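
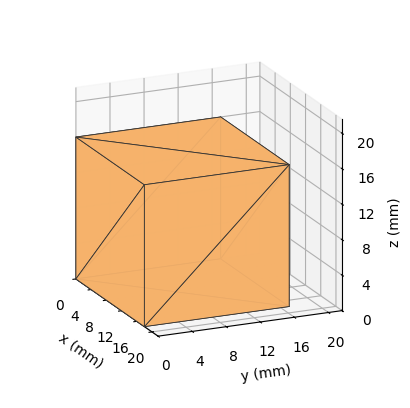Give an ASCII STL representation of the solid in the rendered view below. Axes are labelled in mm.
Reading the render: the shape is a rectangular box, roughly 18 × 17 mm footprint and 16 mm tall (dimensions read to the nearest mm from the axis ticks). For the STL, each face is triangulated and given an outward normal.

solid part
  facet normal 0.0000 0.0000 -1.0000
    outer loop
      vertex 18.0 17.0 0.0
      vertex 18.0 0.0 0.0
      vertex 0.0 0.0 0.0
    endloop
  endfacet
  facet normal 0.0000 0.0000 -1.0000
    outer loop
      vertex 0.0 17.0 0.0
      vertex 18.0 17.0 0.0
      vertex 0.0 0.0 0.0
    endloop
  endfacet
  facet normal 0.0000 0.0000 1.0000
    outer loop
      vertex 0.0 0.0 16.0
      vertex 18.0 0.0 16.0
      vertex 18.0 17.0 16.0
    endloop
  endfacet
  facet normal 0.0000 0.0000 1.0000
    outer loop
      vertex 0.0 0.0 16.0
      vertex 18.0 17.0 16.0
      vertex 0.0 17.0 16.0
    endloop
  endfacet
  facet normal 0.0000 -1.0000 0.0000
    outer loop
      vertex 0.0 0.0 0.0
      vertex 18.0 0.0 0.0
      vertex 18.0 0.0 16.0
    endloop
  endfacet
  facet normal 0.0000 -1.0000 0.0000
    outer loop
      vertex 0.0 0.0 0.0
      vertex 18.0 0.0 16.0
      vertex 0.0 0.0 16.0
    endloop
  endfacet
  facet normal 0.0000 1.0000 0.0000
    outer loop
      vertex 18.0 17.0 16.0
      vertex 18.0 17.0 0.0
      vertex 0.0 17.0 0.0
    endloop
  endfacet
  facet normal 0.0000 1.0000 0.0000
    outer loop
      vertex 0.0 17.0 16.0
      vertex 18.0 17.0 16.0
      vertex 0.0 17.0 0.0
    endloop
  endfacet
  facet normal -1.0000 0.0000 0.0000
    outer loop
      vertex 0.0 17.0 16.0
      vertex 0.0 17.0 0.0
      vertex 0.0 0.0 0.0
    endloop
  endfacet
  facet normal -1.0000 0.0000 0.0000
    outer loop
      vertex 0.0 0.0 16.0
      vertex 0.0 17.0 16.0
      vertex 0.0 0.0 0.0
    endloop
  endfacet
  facet normal 1.0000 0.0000 0.0000
    outer loop
      vertex 18.0 0.0 0.0
      vertex 18.0 17.0 0.0
      vertex 18.0 17.0 16.0
    endloop
  endfacet
  facet normal 1.0000 0.0000 0.0000
    outer loop
      vertex 18.0 0.0 0.0
      vertex 18.0 17.0 16.0
      vertex 18.0 0.0 16.0
    endloop
  endfacet
endsolid part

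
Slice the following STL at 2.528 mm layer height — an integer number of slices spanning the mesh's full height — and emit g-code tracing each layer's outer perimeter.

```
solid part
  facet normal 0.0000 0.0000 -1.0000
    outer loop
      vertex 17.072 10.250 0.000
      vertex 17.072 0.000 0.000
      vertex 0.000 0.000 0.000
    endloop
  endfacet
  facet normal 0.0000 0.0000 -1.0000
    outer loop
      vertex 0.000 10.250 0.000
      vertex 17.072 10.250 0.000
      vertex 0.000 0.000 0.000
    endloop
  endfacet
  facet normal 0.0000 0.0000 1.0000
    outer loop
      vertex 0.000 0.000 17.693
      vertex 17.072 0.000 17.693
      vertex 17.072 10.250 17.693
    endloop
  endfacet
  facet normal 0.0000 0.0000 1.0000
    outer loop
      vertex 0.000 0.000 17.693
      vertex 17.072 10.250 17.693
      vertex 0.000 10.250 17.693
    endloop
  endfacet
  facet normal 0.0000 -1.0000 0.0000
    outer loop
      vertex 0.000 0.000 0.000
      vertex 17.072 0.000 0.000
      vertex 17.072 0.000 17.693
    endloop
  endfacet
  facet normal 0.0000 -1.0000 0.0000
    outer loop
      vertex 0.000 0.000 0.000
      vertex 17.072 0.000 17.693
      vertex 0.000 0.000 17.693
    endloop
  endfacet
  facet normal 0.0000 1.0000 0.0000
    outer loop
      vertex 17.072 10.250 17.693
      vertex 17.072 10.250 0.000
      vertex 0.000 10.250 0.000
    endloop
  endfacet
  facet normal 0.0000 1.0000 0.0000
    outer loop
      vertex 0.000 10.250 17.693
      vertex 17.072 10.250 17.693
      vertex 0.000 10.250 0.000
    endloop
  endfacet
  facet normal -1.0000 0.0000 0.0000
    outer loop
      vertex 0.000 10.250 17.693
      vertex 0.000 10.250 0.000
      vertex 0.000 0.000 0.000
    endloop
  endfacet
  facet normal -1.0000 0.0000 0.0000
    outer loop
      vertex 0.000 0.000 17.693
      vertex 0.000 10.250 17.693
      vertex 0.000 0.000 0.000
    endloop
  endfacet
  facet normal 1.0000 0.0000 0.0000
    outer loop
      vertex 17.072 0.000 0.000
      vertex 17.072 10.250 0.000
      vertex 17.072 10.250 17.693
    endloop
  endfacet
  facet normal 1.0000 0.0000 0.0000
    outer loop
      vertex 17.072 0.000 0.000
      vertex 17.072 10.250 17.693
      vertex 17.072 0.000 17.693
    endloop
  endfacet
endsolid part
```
; perimeter-only toolpath
G21 ; units = mm
G90 ; absolute positioning
G28 ; home
; layer 1
G0 Z2.528
G0 X0.000 Y0.000
G1 X17.072 Y0.000
G1 X17.072 Y10.250
G1 X0.000 Y10.250
G1 X0.000 Y0.000
; layer 2
G0 Z5.055
G0 X0.000 Y0.000
G1 X17.072 Y0.000
G1 X17.072 Y10.250
G1 X0.000 Y10.250
G1 X0.000 Y0.000
; layer 3
G0 Z7.583
G0 X0.000 Y0.000
G1 X17.072 Y0.000
G1 X17.072 Y10.250
G1 X0.000 Y10.250
G1 X0.000 Y0.000
; layer 4
G0 Z10.110
G0 X0.000 Y0.000
G1 X17.072 Y0.000
G1 X17.072 Y10.250
G1 X0.000 Y10.250
G1 X0.000 Y0.000
; layer 5
G0 Z12.638
G0 X0.000 Y0.000
G1 X17.072 Y0.000
G1 X17.072 Y10.250
G1 X0.000 Y10.250
G1 X0.000 Y0.000
; layer 6
G0 Z15.165
G0 X0.000 Y0.000
G1 X17.072 Y0.000
G1 X17.072 Y10.250
G1 X0.000 Y10.250
G1 X0.000 Y0.000
; layer 7
G0 Z17.693
G0 X0.000 Y0.000
G1 X17.072 Y0.000
G1 X17.072 Y10.250
G1 X0.000 Y10.250
G1 X0.000 Y0.000
M2 ; end

The solid is a rectangular box, roughly 17.1 × 10.2 mm footprint and 17.7 mm tall. Slicing at Δz = 2.528 mm — 7 equal slices spanning the solid's height, so layer i sits at z = i·h/7 — gives 7 non-empty perimeters. Each is a 4-segment closed polygon; G0 lifts to the layer z and rapids to the start vertex, then G1 traces the edges.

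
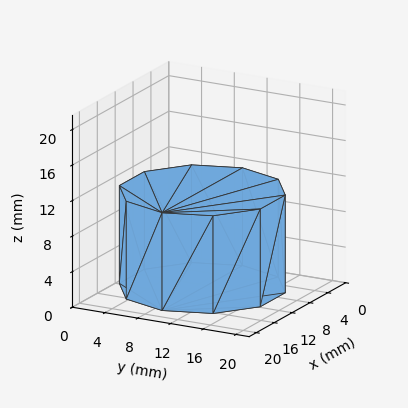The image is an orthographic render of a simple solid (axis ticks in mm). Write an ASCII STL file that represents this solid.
Reading the render: the shape is a regular 10-sided prism (a cylinder approximated with 10 flat sides), circumscribed radius ≈ 9 mm, height ≈ 11 mm (dimensions read to the nearest mm from the axis ticks). For the STL, each face is triangulated and given an outward normal.

solid part
  facet normal 0.0000 0.0000 -1.0000
    outer loop
      vertex 11.8 17.6 0.0
      vertex 16.3 14.3 0.0
      vertex 18.0 9.0 0.0
    endloop
  endfacet
  facet normal 0.0000 0.0000 -1.0000
    outer loop
      vertex 6.2 17.6 0.0
      vertex 11.8 17.6 0.0
      vertex 18.0 9.0 0.0
    endloop
  endfacet
  facet normal 0.0000 0.0000 -1.0000
    outer loop
      vertex 1.7 14.3 0.0
      vertex 6.2 17.6 0.0
      vertex 18.0 9.0 0.0
    endloop
  endfacet
  facet normal 0.0000 0.0000 -1.0000
    outer loop
      vertex 0.0 9.0 0.0
      vertex 1.7 14.3 0.0
      vertex 18.0 9.0 0.0
    endloop
  endfacet
  facet normal 0.0000 0.0000 -1.0000
    outer loop
      vertex 1.7 3.7 0.0
      vertex 0.0 9.0 0.0
      vertex 18.0 9.0 0.0
    endloop
  endfacet
  facet normal 0.0000 0.0000 -1.0000
    outer loop
      vertex 6.2 0.4 0.0
      vertex 1.7 3.7 0.0
      vertex 18.0 9.0 0.0
    endloop
  endfacet
  facet normal 0.0000 0.0000 -1.0000
    outer loop
      vertex 11.8 0.4 0.0
      vertex 6.2 0.4 0.0
      vertex 18.0 9.0 0.0
    endloop
  endfacet
  facet normal 0.0000 0.0000 -1.0000
    outer loop
      vertex 16.3 3.7 0.0
      vertex 11.8 0.4 0.0
      vertex 18.0 9.0 0.0
    endloop
  endfacet
  facet normal 0.0000 0.0000 1.0000
    outer loop
      vertex 18.0 9.0 11.0
      vertex 16.3 14.3 11.0
      vertex 11.8 17.6 11.0
    endloop
  endfacet
  facet normal 0.0000 0.0000 1.0000
    outer loop
      vertex 18.0 9.0 11.0
      vertex 11.8 17.6 11.0
      vertex 6.2 17.6 11.0
    endloop
  endfacet
  facet normal 0.0000 0.0000 1.0000
    outer loop
      vertex 18.0 9.0 11.0
      vertex 6.2 17.6 11.0
      vertex 1.7 14.3 11.0
    endloop
  endfacet
  facet normal 0.0000 0.0000 1.0000
    outer loop
      vertex 18.0 9.0 11.0
      vertex 1.7 14.3 11.0
      vertex 0.0 9.0 11.0
    endloop
  endfacet
  facet normal 0.0000 0.0000 1.0000
    outer loop
      vertex 18.0 9.0 11.0
      vertex 0.0 9.0 11.0
      vertex 1.7 3.7 11.0
    endloop
  endfacet
  facet normal 0.0000 0.0000 1.0000
    outer loop
      vertex 18.0 9.0 11.0
      vertex 1.7 3.7 11.0
      vertex 6.2 0.4 11.0
    endloop
  endfacet
  facet normal 0.0000 0.0000 1.0000
    outer loop
      vertex 18.0 9.0 11.0
      vertex 6.2 0.4 11.0
      vertex 11.8 0.4 11.0
    endloop
  endfacet
  facet normal 0.0000 0.0000 1.0000
    outer loop
      vertex 18.0 9.0 11.0
      vertex 11.8 0.4 11.0
      vertex 16.3 3.7 11.0
    endloop
  endfacet
  facet normal 0.9522 0.3054 0.0000
    outer loop
      vertex 18.0 9.0 0.0
      vertex 16.3 14.3 0.0
      vertex 16.3 14.3 11.0
    endloop
  endfacet
  facet normal 0.9522 0.3054 0.0000
    outer loop
      vertex 18.0 9.0 0.0
      vertex 16.3 14.3 11.0
      vertex 18.0 9.0 11.0
    endloop
  endfacet
  facet normal 0.5914 0.8064 0.0000
    outer loop
      vertex 16.3 14.3 0.0
      vertex 11.8 17.6 0.0
      vertex 11.8 17.6 11.0
    endloop
  endfacet
  facet normal 0.5914 0.8064 0.0000
    outer loop
      vertex 16.3 14.3 0.0
      vertex 11.8 17.6 11.0
      vertex 16.3 14.3 11.0
    endloop
  endfacet
  facet normal 0.0000 1.0000 0.0000
    outer loop
      vertex 11.8 17.6 0.0
      vertex 6.2 17.6 0.0
      vertex 6.2 17.6 11.0
    endloop
  endfacet
  facet normal 0.0000 1.0000 0.0000
    outer loop
      vertex 11.8 17.6 0.0
      vertex 6.2 17.6 11.0
      vertex 11.8 17.6 11.0
    endloop
  endfacet
  facet normal -0.5914 0.8064 0.0000
    outer loop
      vertex 6.2 17.6 0.0
      vertex 1.7 14.3 0.0
      vertex 1.7 14.3 11.0
    endloop
  endfacet
  facet normal -0.5914 0.8064 0.0000
    outer loop
      vertex 6.2 17.6 0.0
      vertex 1.7 14.3 11.0
      vertex 6.2 17.6 11.0
    endloop
  endfacet
  facet normal -0.9522 0.3054 0.0000
    outer loop
      vertex 1.7 14.3 0.0
      vertex 0.0 9.0 0.0
      vertex 0.0 9.0 11.0
    endloop
  endfacet
  facet normal -0.9522 0.3054 0.0000
    outer loop
      vertex 1.7 14.3 0.0
      vertex 0.0 9.0 11.0
      vertex 1.7 14.3 11.0
    endloop
  endfacet
  facet normal -0.9522 -0.3054 0.0000
    outer loop
      vertex 0.0 9.0 0.0
      vertex 1.7 3.7 0.0
      vertex 1.7 3.7 11.0
    endloop
  endfacet
  facet normal -0.9522 -0.3054 0.0000
    outer loop
      vertex 0.0 9.0 0.0
      vertex 1.7 3.7 11.0
      vertex 0.0 9.0 11.0
    endloop
  endfacet
  facet normal -0.5914 -0.8064 0.0000
    outer loop
      vertex 1.7 3.7 0.0
      vertex 6.2 0.4 0.0
      vertex 6.2 0.4 11.0
    endloop
  endfacet
  facet normal -0.5914 -0.8064 0.0000
    outer loop
      vertex 1.7 3.7 0.0
      vertex 6.2 0.4 11.0
      vertex 1.7 3.7 11.0
    endloop
  endfacet
  facet normal 0.0000 -1.0000 0.0000
    outer loop
      vertex 6.2 0.4 0.0
      vertex 11.8 0.4 0.0
      vertex 11.8 0.4 11.0
    endloop
  endfacet
  facet normal 0.0000 -1.0000 0.0000
    outer loop
      vertex 6.2 0.4 0.0
      vertex 11.8 0.4 11.0
      vertex 6.2 0.4 11.0
    endloop
  endfacet
  facet normal 0.5914 -0.8064 0.0000
    outer loop
      vertex 11.8 0.4 0.0
      vertex 16.3 3.7 0.0
      vertex 16.3 3.7 11.0
    endloop
  endfacet
  facet normal 0.5914 -0.8064 0.0000
    outer loop
      vertex 11.8 0.4 0.0
      vertex 16.3 3.7 11.0
      vertex 11.8 0.4 11.0
    endloop
  endfacet
  facet normal 0.9522 -0.3054 0.0000
    outer loop
      vertex 16.3 3.7 0.0
      vertex 18.0 9.0 0.0
      vertex 18.0 9.0 11.0
    endloop
  endfacet
  facet normal 0.9522 -0.3054 0.0000
    outer loop
      vertex 16.3 3.7 0.0
      vertex 18.0 9.0 11.0
      vertex 16.3 3.7 11.0
    endloop
  endfacet
endsolid part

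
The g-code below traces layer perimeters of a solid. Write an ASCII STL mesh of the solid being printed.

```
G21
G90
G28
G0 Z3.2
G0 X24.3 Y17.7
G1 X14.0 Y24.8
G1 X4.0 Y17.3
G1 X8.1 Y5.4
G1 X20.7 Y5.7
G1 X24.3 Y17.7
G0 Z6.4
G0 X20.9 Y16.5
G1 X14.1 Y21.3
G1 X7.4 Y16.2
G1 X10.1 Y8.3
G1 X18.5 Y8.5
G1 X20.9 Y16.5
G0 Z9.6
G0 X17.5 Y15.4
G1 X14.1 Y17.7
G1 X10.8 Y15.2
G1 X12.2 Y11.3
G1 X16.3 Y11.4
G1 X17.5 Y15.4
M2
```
solid part
  facet normal 0.0000 0.0000 -1.0000
    outer loop
      vertex 0.6 18.3 0.0
      vertex 13.9 28.4 0.0
      vertex 27.6 18.9 0.0
    endloop
  endfacet
  facet normal 0.0000 0.0000 -1.0000
    outer loop
      vertex 6.1 2.5 0.0
      vertex 0.6 18.3 0.0
      vertex 27.6 18.9 0.0
    endloop
  endfacet
  facet normal 0.0000 0.0000 -1.0000
    outer loop
      vertex 22.8 2.9 0.0
      vertex 6.1 2.5 0.0
      vertex 27.6 18.9 0.0
    endloop
  endfacet
  facet normal 0.4239 0.6113 0.6683
    outer loop
      vertex 27.6 18.9 0.0
      vertex 13.9 28.4 0.0
      vertex 14.2 14.2 12.8
    endloop
  endfacet
  facet normal -0.4500 0.5926 0.6680
    outer loop
      vertex 13.9 28.4 0.0
      vertex 0.6 18.3 0.0
      vertex 14.2 14.2 12.8
    endloop
  endfacet
  facet normal -0.7026 -0.2446 0.6682
    outer loop
      vertex 0.6 18.3 0.0
      vertex 6.1 2.5 0.0
      vertex 14.2 14.2 12.8
    endloop
  endfacet
  facet normal 0.0178 -0.7436 0.6684
    outer loop
      vertex 6.1 2.5 0.0
      vertex 22.8 2.9 0.0
      vertex 14.2 14.2 12.8
    endloop
  endfacet
  facet normal 0.7129 -0.2139 0.6678
    outer loop
      vertex 22.8 2.9 0.0
      vertex 27.6 18.9 0.0
      vertex 14.2 14.2 12.8
    endloop
  endfacet
endsolid part

The G0 Z moves step by Δz≈3.2 mm. The G1 loops shrink linearly with z, so the solid tapers from its base footprint up to z≈12.8. Closing with a flat bottom cap and the tapered top and triangulating gives 8 facets — a regular 5-sided pyramid, base circumscribed radius ≈ 14.2 mm, apex at z ≈ 12.8 mm.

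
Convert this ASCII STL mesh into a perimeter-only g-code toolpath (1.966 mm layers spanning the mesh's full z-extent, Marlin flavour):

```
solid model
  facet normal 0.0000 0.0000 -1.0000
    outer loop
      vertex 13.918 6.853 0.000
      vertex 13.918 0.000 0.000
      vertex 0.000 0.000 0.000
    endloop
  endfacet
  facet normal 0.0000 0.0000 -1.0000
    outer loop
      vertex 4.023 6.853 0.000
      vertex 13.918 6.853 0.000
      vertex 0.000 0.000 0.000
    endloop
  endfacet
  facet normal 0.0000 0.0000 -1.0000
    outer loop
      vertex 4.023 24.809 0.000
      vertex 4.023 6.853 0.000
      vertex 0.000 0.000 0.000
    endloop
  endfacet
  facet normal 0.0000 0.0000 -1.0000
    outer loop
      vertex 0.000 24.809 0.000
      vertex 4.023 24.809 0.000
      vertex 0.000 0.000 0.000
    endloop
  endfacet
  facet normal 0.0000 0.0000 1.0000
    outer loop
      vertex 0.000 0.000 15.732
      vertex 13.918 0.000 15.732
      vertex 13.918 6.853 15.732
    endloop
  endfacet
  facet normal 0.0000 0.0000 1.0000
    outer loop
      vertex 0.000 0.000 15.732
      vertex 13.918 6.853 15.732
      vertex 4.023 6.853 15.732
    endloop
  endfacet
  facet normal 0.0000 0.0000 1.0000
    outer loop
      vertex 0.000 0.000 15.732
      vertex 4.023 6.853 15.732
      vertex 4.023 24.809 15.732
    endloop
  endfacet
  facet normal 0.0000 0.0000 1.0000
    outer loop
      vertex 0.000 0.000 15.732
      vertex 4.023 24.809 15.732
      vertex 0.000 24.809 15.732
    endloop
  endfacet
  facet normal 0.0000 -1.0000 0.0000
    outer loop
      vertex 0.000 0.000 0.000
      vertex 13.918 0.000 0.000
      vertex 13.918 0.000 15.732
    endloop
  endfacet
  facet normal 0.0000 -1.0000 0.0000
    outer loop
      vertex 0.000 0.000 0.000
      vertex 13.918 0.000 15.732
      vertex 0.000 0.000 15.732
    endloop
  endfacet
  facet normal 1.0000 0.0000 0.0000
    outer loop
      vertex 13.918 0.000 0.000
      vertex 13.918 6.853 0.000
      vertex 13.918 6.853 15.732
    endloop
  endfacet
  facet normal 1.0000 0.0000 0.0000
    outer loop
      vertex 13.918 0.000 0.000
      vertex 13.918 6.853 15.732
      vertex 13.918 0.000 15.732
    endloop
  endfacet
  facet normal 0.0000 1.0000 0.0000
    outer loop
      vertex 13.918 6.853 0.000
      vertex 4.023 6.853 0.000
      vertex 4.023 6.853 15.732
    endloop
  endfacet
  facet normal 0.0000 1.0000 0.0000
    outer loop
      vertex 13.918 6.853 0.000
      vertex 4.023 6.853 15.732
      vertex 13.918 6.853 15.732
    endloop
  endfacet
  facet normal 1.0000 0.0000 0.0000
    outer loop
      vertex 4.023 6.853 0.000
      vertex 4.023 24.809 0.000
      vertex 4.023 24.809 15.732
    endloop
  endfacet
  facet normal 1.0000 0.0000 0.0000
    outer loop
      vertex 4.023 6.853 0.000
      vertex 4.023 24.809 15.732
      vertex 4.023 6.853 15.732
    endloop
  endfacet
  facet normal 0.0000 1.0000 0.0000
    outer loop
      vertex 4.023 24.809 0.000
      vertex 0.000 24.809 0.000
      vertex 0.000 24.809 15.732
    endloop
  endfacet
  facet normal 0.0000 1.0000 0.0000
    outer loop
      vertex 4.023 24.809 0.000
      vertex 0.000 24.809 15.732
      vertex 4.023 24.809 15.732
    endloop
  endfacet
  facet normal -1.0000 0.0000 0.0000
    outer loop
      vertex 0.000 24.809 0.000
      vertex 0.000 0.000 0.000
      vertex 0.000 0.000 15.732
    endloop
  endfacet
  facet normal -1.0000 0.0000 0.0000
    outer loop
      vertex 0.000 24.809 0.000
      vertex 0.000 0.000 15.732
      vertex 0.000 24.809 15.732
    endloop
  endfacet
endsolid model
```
; perimeter-only toolpath
G21 ; units = mm
G90 ; absolute positioning
G28 ; home
; layer 1
G0 Z1.966
G0 X0.000 Y0.000
G1 X13.918 Y0.000
G1 X13.918 Y6.853
G1 X4.023 Y6.853
G1 X4.023 Y24.809
G1 X0.000 Y24.809
G1 X0.000 Y0.000
; layer 2
G0 Z3.933
G0 X0.000 Y0.000
G1 X13.918 Y0.000
G1 X13.918 Y6.853
G1 X4.023 Y6.853
G1 X4.023 Y24.809
G1 X0.000 Y24.809
G1 X0.000 Y0.000
; layer 3
G0 Z5.899
G0 X0.000 Y0.000
G1 X13.918 Y0.000
G1 X13.918 Y6.853
G1 X4.023 Y6.853
G1 X4.023 Y24.809
G1 X0.000 Y24.809
G1 X0.000 Y0.000
; layer 4
G0 Z7.866
G0 X0.000 Y0.000
G1 X13.918 Y0.000
G1 X13.918 Y6.853
G1 X4.023 Y6.853
G1 X4.023 Y24.809
G1 X0.000 Y24.809
G1 X0.000 Y0.000
; layer 5
G0 Z9.832
G0 X0.000 Y0.000
G1 X13.918 Y0.000
G1 X13.918 Y6.853
G1 X4.023 Y6.853
G1 X4.023 Y24.809
G1 X0.000 Y24.809
G1 X0.000 Y0.000
; layer 6
G0 Z11.799
G0 X0.000 Y0.000
G1 X13.918 Y0.000
G1 X13.918 Y6.853
G1 X4.023 Y6.853
G1 X4.023 Y24.809
G1 X0.000 Y24.809
G1 X0.000 Y0.000
; layer 7
G0 Z13.765
G0 X0.000 Y0.000
G1 X13.918 Y0.000
G1 X13.918 Y6.853
G1 X4.023 Y6.853
G1 X4.023 Y24.809
G1 X0.000 Y24.809
G1 X0.000 Y0.000
; layer 8
G0 Z15.732
G0 X0.000 Y0.000
G1 X13.918 Y0.000
G1 X13.918 Y6.853
G1 X4.023 Y6.853
G1 X4.023 Y24.809
G1 X0.000 Y24.809
G1 X0.000 Y0.000
M2 ; end

The solid is an L-shaped prism: outer 13.9 × 24.8 mm, arm thicknesses ≈ 6.85 mm (horizontal) and 4.02 mm (vertical), extruded 15.7 mm in z. Slicing at Δz = 1.966 mm — 8 equal slices spanning the solid's height, so layer i sits at z = i·h/8 — gives 8 non-empty perimeters. Each is a 6-segment closed polygon; G0 lifts to the layer z and rapids to the start vertex, then G1 traces the edges.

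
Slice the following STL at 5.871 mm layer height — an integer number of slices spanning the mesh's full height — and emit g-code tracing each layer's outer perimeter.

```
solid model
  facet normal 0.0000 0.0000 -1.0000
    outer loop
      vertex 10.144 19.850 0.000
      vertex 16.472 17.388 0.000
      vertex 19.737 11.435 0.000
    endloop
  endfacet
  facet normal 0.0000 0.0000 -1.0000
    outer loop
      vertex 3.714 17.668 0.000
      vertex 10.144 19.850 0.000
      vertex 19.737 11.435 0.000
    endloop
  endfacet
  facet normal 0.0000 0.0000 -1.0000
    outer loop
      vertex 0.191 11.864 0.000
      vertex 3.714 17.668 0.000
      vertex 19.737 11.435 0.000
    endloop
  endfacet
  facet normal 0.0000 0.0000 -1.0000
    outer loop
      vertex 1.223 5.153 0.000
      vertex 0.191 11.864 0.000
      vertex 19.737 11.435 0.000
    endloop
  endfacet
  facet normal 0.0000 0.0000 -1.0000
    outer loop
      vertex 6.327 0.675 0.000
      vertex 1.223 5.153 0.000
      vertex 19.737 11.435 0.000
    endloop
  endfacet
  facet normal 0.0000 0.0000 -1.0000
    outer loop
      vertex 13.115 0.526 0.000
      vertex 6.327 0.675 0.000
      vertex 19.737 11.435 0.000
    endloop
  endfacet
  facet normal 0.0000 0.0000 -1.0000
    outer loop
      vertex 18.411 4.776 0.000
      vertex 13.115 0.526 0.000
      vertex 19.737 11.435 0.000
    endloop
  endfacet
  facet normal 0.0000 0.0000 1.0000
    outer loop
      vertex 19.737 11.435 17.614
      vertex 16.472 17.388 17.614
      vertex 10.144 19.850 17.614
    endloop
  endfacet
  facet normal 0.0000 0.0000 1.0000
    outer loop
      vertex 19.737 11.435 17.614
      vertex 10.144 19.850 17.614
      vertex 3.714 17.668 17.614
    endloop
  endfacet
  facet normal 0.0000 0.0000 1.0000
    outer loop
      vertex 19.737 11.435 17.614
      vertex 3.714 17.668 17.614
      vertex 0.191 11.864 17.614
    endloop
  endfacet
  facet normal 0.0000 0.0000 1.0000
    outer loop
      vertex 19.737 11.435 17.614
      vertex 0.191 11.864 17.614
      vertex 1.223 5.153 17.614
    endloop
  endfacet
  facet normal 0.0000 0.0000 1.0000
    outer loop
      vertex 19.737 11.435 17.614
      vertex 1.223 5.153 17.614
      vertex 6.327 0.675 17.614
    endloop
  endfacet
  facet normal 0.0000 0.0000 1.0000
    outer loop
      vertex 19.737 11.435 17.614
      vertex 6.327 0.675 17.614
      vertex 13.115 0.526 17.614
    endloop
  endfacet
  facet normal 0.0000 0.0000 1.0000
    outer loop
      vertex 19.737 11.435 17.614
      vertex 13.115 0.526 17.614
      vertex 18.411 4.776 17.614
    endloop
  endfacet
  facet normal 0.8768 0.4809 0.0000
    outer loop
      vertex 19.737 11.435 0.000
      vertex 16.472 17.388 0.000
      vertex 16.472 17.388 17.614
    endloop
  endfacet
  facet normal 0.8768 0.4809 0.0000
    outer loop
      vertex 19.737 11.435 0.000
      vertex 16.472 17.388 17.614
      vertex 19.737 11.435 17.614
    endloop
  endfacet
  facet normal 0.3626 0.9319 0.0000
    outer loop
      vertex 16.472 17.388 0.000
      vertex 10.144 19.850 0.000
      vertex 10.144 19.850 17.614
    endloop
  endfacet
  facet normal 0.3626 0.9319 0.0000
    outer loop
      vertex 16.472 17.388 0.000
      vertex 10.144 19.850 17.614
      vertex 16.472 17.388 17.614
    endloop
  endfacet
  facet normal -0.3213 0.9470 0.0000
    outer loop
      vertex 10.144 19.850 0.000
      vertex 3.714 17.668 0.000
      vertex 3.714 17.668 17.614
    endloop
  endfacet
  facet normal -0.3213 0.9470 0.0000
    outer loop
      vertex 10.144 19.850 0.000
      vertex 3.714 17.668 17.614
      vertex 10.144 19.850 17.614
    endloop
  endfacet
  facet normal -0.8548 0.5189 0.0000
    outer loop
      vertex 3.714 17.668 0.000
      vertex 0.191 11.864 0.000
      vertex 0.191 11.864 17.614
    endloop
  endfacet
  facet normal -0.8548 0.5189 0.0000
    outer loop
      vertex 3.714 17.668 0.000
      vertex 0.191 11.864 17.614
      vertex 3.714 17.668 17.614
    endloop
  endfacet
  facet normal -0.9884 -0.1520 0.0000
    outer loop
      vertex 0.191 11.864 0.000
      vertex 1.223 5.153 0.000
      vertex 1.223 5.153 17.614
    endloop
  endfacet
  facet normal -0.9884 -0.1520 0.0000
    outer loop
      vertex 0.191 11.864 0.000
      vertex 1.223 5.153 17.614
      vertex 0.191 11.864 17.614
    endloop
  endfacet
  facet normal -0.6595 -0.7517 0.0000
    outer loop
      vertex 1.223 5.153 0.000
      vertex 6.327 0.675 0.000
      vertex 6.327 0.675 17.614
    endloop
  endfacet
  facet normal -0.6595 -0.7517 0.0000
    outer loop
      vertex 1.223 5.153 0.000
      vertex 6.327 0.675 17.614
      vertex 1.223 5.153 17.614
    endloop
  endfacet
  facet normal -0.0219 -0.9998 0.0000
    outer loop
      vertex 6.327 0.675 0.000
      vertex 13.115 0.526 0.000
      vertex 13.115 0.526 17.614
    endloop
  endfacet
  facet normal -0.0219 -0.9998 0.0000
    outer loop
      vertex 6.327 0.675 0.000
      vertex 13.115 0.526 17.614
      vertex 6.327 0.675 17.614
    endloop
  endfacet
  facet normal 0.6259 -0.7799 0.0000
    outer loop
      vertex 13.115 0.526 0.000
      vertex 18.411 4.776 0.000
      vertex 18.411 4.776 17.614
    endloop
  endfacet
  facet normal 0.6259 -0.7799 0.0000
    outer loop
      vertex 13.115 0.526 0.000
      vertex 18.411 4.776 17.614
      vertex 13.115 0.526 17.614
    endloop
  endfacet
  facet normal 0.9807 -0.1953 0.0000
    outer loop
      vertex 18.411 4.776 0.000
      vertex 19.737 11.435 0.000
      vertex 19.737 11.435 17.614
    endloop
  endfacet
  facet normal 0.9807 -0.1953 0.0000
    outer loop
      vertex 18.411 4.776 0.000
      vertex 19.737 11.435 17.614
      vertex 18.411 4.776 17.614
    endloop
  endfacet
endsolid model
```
; perimeter-only toolpath
G21 ; units = mm
G90 ; absolute positioning
G28 ; home
; layer 1
G0 Z5.871
G0 X19.737 Y11.435
G1 X16.472 Y17.388
G1 X10.144 Y19.850
G1 X3.714 Y17.668
G1 X0.191 Y11.864
G1 X1.223 Y5.153
G1 X6.327 Y0.675
G1 X13.115 Y0.526
G1 X18.411 Y4.776
G1 X19.737 Y11.435
; layer 2
G0 Z11.743
G0 X19.737 Y11.435
G1 X16.472 Y17.388
G1 X10.144 Y19.850
G1 X3.714 Y17.668
G1 X0.191 Y11.864
G1 X1.223 Y5.153
G1 X6.327 Y0.675
G1 X13.115 Y0.526
G1 X18.411 Y4.776
G1 X19.737 Y11.435
; layer 3
G0 Z17.614
G0 X19.737 Y11.435
G1 X16.472 Y17.388
G1 X10.144 Y19.850
G1 X3.714 Y17.668
G1 X0.191 Y11.864
G1 X1.223 Y5.153
G1 X6.327 Y0.675
G1 X13.115 Y0.526
G1 X18.411 Y4.776
G1 X19.737 Y11.435
M2 ; end

The solid is a regular 9-sided prism (a cylinder approximated with 9 flat sides), circumscribed radius ≈ 9.93 mm, height ≈ 17.6 mm. Slicing at Δz = 5.871 mm — 3 equal slices spanning the solid's height, so layer i sits at z = i·h/3 — gives 3 non-empty perimeters. Each is a 9-segment closed polygon; G0 lifts to the layer z and rapids to the start vertex, then G1 traces the edges.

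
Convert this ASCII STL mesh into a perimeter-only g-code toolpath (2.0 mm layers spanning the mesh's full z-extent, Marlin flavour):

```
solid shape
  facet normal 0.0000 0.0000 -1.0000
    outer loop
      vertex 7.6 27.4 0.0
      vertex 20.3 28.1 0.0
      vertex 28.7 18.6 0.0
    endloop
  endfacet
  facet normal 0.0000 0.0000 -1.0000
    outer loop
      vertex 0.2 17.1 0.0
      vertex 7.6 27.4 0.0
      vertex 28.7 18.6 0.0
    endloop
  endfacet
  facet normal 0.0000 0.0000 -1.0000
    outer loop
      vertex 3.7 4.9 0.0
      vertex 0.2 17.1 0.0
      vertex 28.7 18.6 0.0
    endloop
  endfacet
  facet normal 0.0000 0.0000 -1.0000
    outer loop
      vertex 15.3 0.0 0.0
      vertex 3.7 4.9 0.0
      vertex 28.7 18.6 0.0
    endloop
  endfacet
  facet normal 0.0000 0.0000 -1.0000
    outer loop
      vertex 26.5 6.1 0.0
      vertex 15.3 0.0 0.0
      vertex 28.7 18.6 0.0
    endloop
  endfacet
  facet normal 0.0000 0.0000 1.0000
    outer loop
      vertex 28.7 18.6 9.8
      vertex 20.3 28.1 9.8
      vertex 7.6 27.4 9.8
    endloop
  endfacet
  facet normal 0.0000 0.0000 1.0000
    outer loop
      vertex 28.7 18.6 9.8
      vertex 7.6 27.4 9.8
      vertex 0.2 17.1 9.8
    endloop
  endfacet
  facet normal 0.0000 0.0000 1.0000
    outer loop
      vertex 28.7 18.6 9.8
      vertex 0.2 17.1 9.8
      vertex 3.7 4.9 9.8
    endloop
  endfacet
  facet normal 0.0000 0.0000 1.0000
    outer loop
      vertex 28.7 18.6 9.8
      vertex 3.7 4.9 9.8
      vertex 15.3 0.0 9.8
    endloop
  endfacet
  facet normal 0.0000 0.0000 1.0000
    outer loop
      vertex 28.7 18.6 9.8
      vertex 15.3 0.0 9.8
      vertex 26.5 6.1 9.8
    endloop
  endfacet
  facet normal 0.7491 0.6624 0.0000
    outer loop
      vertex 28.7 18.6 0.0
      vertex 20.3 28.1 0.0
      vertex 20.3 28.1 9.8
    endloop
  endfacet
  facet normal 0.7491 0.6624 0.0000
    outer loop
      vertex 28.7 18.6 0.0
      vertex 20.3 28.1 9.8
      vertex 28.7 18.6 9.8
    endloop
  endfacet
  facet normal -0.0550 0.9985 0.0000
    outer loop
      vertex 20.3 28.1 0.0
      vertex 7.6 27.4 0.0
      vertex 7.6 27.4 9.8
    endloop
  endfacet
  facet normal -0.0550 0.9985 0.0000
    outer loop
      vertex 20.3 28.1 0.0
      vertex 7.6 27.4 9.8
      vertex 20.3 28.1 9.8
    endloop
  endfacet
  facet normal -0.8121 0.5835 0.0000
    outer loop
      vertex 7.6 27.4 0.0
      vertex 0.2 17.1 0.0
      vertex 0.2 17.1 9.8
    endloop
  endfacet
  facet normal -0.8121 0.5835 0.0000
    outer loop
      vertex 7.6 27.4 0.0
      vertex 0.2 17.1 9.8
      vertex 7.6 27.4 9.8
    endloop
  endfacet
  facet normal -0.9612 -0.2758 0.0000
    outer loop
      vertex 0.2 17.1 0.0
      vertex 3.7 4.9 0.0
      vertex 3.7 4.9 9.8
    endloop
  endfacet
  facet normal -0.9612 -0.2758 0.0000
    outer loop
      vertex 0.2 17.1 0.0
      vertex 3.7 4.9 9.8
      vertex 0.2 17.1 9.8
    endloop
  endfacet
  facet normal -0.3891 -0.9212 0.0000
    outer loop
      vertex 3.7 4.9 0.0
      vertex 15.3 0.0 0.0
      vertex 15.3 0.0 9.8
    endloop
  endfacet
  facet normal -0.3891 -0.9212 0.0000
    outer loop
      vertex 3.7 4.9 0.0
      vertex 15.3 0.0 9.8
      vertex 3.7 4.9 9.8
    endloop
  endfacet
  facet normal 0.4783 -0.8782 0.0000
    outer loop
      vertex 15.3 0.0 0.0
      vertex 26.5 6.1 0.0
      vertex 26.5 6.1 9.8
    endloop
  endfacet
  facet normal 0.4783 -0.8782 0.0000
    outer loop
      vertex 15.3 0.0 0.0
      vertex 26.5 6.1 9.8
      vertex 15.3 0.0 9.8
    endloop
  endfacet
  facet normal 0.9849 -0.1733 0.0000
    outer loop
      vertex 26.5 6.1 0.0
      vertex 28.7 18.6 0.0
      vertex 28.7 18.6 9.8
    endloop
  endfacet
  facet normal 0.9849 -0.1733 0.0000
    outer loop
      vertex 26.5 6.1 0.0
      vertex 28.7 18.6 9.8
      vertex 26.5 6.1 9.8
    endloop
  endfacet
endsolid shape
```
; perimeter-only toolpath
G21 ; units = mm
G90 ; absolute positioning
G28 ; home
; layer 1
G0 Z2.0
G0 X28.7 Y18.6
G1 X20.3 Y28.1
G1 X7.6 Y27.4
G1 X0.2 Y17.1
G1 X3.7 Y4.9
G1 X15.3 Y0.0
G1 X26.5 Y6.1
G1 X28.7 Y18.6
; layer 2
G0 Z3.9
G0 X28.7 Y18.6
G1 X20.3 Y28.1
G1 X7.6 Y27.4
G1 X0.2 Y17.1
G1 X3.7 Y4.9
G1 X15.3 Y0.0
G1 X26.5 Y6.1
G1 X28.7 Y18.6
; layer 3
G0 Z5.9
G0 X28.7 Y18.6
G1 X20.3 Y28.1
G1 X7.6 Y27.4
G1 X0.2 Y17.1
G1 X3.7 Y4.9
G1 X15.3 Y0.0
G1 X26.5 Y6.1
G1 X28.7 Y18.6
; layer 4
G0 Z7.8
G0 X28.7 Y18.6
G1 X20.3 Y28.1
G1 X7.6 Y27.4
G1 X0.2 Y17.1
G1 X3.7 Y4.9
G1 X15.3 Y0.0
G1 X26.5 Y6.1
G1 X28.7 Y18.6
; layer 5
G0 Z9.8
G0 X28.7 Y18.6
G1 X20.3 Y28.1
G1 X7.6 Y27.4
G1 X0.2 Y17.1
G1 X3.7 Y4.9
G1 X15.3 Y0.0
G1 X26.5 Y6.1
G1 X28.7 Y18.6
M2 ; end

The solid is a regular 7-sided prism (a cylinder approximated with 7 flat sides), circumscribed radius ≈ 14.6 mm, height ≈ 9.8 mm. Slicing at Δz = 2.0 mm — 5 equal slices spanning the solid's height, so layer i sits at z = i·h/5 — gives 5 non-empty perimeters. Each is a 7-segment closed polygon; G0 lifts to the layer z and rapids to the start vertex, then G1 traces the edges.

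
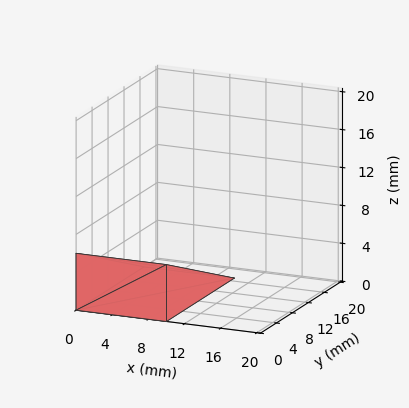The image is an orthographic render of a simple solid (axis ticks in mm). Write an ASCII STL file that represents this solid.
Reading the render: the shape is a wedge (ramp): 10 × 17 mm base, rising to 6 mm along the y=0 edge and sloping linearly to z=0 at y=17 (dimensions read to the nearest mm from the axis ticks). For the STL, each face is triangulated and given an outward normal.

solid part
  facet normal 0.0000 0.0000 -1.0000
    outer loop
      vertex 10.000 17.000 0.000
      vertex 10.000 0.000 0.000
      vertex 0.000 0.000 0.000
    endloop
  endfacet
  facet normal 0.0000 0.0000 -1.0000
    outer loop
      vertex 0.000 17.000 0.000
      vertex 10.000 17.000 0.000
      vertex 0.000 0.000 0.000
    endloop
  endfacet
  facet normal 0.0000 -1.0000 0.0000
    outer loop
      vertex 0.000 0.000 0.000
      vertex 10.000 0.000 0.000
      vertex 10.000 0.000 6.000
    endloop
  endfacet
  facet normal 0.0000 -1.0000 0.0000
    outer loop
      vertex 0.000 0.000 0.000
      vertex 10.000 0.000 6.000
      vertex 0.000 0.000 6.000
    endloop
  endfacet
  facet normal 0.0000 0.3328 0.9430
    outer loop
      vertex 0.000 0.000 6.000
      vertex 10.000 0.000 6.000
      vertex 10.000 17.000 0.000
    endloop
  endfacet
  facet normal 0.0000 0.3328 0.9430
    outer loop
      vertex 0.000 0.000 6.000
      vertex 10.000 17.000 0.000
      vertex 0.000 17.000 0.000
    endloop
  endfacet
  facet normal -1.0000 0.0000 0.0000
    outer loop
      vertex 0.000 0.000 6.000
      vertex 0.000 17.000 0.000
      vertex 0.000 0.000 0.000
    endloop
  endfacet
  facet normal 1.0000 0.0000 0.0000
    outer loop
      vertex 10.000 0.000 0.000
      vertex 10.000 17.000 0.000
      vertex 10.000 0.000 6.000
    endloop
  endfacet
endsolid part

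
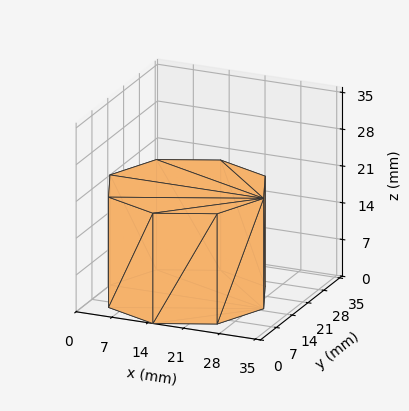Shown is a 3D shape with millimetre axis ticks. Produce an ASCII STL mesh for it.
Reading the render: the shape is a regular 8-sided prism (a cylinder approximated with 8 flat sides), circumscribed radius ≈ 15 mm, height ≈ 21 mm (dimensions read to the nearest mm from the axis ticks). For the STL, each face is triangulated and given an outward normal.

solid part
  facet normal 0.0000 0.0000 -1.0000
    outer loop
      vertex 15.00 30.00 0.00
      vertex 25.61 25.61 0.00
      vertex 30.00 15.00 0.00
    endloop
  endfacet
  facet normal 0.0000 0.0000 -1.0000
    outer loop
      vertex 4.39 25.61 0.00
      vertex 15.00 30.00 0.00
      vertex 30.00 15.00 0.00
    endloop
  endfacet
  facet normal 0.0000 0.0000 -1.0000
    outer loop
      vertex 0.00 15.00 0.00
      vertex 4.39 25.61 0.00
      vertex 30.00 15.00 0.00
    endloop
  endfacet
  facet normal 0.0000 0.0000 -1.0000
    outer loop
      vertex 4.39 4.39 0.00
      vertex 0.00 15.00 0.00
      vertex 30.00 15.00 0.00
    endloop
  endfacet
  facet normal 0.0000 0.0000 -1.0000
    outer loop
      vertex 15.00 0.00 0.00
      vertex 4.39 4.39 0.00
      vertex 30.00 15.00 0.00
    endloop
  endfacet
  facet normal 0.0000 0.0000 -1.0000
    outer loop
      vertex 25.61 4.39 0.00
      vertex 15.00 0.00 0.00
      vertex 30.00 15.00 0.00
    endloop
  endfacet
  facet normal 0.0000 0.0000 1.0000
    outer loop
      vertex 30.00 15.00 21.00
      vertex 25.61 25.61 21.00
      vertex 15.00 30.00 21.00
    endloop
  endfacet
  facet normal 0.0000 0.0000 1.0000
    outer loop
      vertex 30.00 15.00 21.00
      vertex 15.00 30.00 21.00
      vertex 4.39 25.61 21.00
    endloop
  endfacet
  facet normal 0.0000 0.0000 1.0000
    outer loop
      vertex 30.00 15.00 21.00
      vertex 4.39 25.61 21.00
      vertex 0.00 15.00 21.00
    endloop
  endfacet
  facet normal 0.0000 0.0000 1.0000
    outer loop
      vertex 30.00 15.00 21.00
      vertex 0.00 15.00 21.00
      vertex 4.39 4.39 21.00
    endloop
  endfacet
  facet normal 0.0000 0.0000 1.0000
    outer loop
      vertex 30.00 15.00 21.00
      vertex 4.39 4.39 21.00
      vertex 15.00 0.00 21.00
    endloop
  endfacet
  facet normal 0.0000 0.0000 1.0000
    outer loop
      vertex 30.00 15.00 21.00
      vertex 15.00 0.00 21.00
      vertex 25.61 4.39 21.00
    endloop
  endfacet
  facet normal 0.9240 0.3823 0.0000
    outer loop
      vertex 30.00 15.00 0.00
      vertex 25.61 25.61 0.00
      vertex 25.61 25.61 21.00
    endloop
  endfacet
  facet normal 0.9240 0.3823 0.0000
    outer loop
      vertex 30.00 15.00 0.00
      vertex 25.61 25.61 21.00
      vertex 30.00 15.00 21.00
    endloop
  endfacet
  facet normal 0.3823 0.9240 0.0000
    outer loop
      vertex 25.61 25.61 0.00
      vertex 15.00 30.00 0.00
      vertex 15.00 30.00 21.00
    endloop
  endfacet
  facet normal 0.3823 0.9240 0.0000
    outer loop
      vertex 25.61 25.61 0.00
      vertex 15.00 30.00 21.00
      vertex 25.61 25.61 21.00
    endloop
  endfacet
  facet normal -0.3823 0.9240 0.0000
    outer loop
      vertex 15.00 30.00 0.00
      vertex 4.39 25.61 0.00
      vertex 4.39 25.61 21.00
    endloop
  endfacet
  facet normal -0.3823 0.9240 0.0000
    outer loop
      vertex 15.00 30.00 0.00
      vertex 4.39 25.61 21.00
      vertex 15.00 30.00 21.00
    endloop
  endfacet
  facet normal -0.9240 0.3823 0.0000
    outer loop
      vertex 4.39 25.61 0.00
      vertex 0.00 15.00 0.00
      vertex 0.00 15.00 21.00
    endloop
  endfacet
  facet normal -0.9240 0.3823 0.0000
    outer loop
      vertex 4.39 25.61 0.00
      vertex 0.00 15.00 21.00
      vertex 4.39 25.61 21.00
    endloop
  endfacet
  facet normal -0.9240 -0.3823 0.0000
    outer loop
      vertex 0.00 15.00 0.00
      vertex 4.39 4.39 0.00
      vertex 4.39 4.39 21.00
    endloop
  endfacet
  facet normal -0.9240 -0.3823 0.0000
    outer loop
      vertex 0.00 15.00 0.00
      vertex 4.39 4.39 21.00
      vertex 0.00 15.00 21.00
    endloop
  endfacet
  facet normal -0.3823 -0.9240 0.0000
    outer loop
      vertex 4.39 4.39 0.00
      vertex 15.00 0.00 0.00
      vertex 15.00 0.00 21.00
    endloop
  endfacet
  facet normal -0.3823 -0.9240 0.0000
    outer loop
      vertex 4.39 4.39 0.00
      vertex 15.00 0.00 21.00
      vertex 4.39 4.39 21.00
    endloop
  endfacet
  facet normal 0.3823 -0.9240 0.0000
    outer loop
      vertex 15.00 0.00 0.00
      vertex 25.61 4.39 0.00
      vertex 25.61 4.39 21.00
    endloop
  endfacet
  facet normal 0.3823 -0.9240 0.0000
    outer loop
      vertex 15.00 0.00 0.00
      vertex 25.61 4.39 21.00
      vertex 15.00 0.00 21.00
    endloop
  endfacet
  facet normal 0.9240 -0.3823 0.0000
    outer loop
      vertex 25.61 4.39 0.00
      vertex 30.00 15.00 0.00
      vertex 30.00 15.00 21.00
    endloop
  endfacet
  facet normal 0.9240 -0.3823 0.0000
    outer loop
      vertex 25.61 4.39 0.00
      vertex 30.00 15.00 21.00
      vertex 25.61 4.39 21.00
    endloop
  endfacet
endsolid part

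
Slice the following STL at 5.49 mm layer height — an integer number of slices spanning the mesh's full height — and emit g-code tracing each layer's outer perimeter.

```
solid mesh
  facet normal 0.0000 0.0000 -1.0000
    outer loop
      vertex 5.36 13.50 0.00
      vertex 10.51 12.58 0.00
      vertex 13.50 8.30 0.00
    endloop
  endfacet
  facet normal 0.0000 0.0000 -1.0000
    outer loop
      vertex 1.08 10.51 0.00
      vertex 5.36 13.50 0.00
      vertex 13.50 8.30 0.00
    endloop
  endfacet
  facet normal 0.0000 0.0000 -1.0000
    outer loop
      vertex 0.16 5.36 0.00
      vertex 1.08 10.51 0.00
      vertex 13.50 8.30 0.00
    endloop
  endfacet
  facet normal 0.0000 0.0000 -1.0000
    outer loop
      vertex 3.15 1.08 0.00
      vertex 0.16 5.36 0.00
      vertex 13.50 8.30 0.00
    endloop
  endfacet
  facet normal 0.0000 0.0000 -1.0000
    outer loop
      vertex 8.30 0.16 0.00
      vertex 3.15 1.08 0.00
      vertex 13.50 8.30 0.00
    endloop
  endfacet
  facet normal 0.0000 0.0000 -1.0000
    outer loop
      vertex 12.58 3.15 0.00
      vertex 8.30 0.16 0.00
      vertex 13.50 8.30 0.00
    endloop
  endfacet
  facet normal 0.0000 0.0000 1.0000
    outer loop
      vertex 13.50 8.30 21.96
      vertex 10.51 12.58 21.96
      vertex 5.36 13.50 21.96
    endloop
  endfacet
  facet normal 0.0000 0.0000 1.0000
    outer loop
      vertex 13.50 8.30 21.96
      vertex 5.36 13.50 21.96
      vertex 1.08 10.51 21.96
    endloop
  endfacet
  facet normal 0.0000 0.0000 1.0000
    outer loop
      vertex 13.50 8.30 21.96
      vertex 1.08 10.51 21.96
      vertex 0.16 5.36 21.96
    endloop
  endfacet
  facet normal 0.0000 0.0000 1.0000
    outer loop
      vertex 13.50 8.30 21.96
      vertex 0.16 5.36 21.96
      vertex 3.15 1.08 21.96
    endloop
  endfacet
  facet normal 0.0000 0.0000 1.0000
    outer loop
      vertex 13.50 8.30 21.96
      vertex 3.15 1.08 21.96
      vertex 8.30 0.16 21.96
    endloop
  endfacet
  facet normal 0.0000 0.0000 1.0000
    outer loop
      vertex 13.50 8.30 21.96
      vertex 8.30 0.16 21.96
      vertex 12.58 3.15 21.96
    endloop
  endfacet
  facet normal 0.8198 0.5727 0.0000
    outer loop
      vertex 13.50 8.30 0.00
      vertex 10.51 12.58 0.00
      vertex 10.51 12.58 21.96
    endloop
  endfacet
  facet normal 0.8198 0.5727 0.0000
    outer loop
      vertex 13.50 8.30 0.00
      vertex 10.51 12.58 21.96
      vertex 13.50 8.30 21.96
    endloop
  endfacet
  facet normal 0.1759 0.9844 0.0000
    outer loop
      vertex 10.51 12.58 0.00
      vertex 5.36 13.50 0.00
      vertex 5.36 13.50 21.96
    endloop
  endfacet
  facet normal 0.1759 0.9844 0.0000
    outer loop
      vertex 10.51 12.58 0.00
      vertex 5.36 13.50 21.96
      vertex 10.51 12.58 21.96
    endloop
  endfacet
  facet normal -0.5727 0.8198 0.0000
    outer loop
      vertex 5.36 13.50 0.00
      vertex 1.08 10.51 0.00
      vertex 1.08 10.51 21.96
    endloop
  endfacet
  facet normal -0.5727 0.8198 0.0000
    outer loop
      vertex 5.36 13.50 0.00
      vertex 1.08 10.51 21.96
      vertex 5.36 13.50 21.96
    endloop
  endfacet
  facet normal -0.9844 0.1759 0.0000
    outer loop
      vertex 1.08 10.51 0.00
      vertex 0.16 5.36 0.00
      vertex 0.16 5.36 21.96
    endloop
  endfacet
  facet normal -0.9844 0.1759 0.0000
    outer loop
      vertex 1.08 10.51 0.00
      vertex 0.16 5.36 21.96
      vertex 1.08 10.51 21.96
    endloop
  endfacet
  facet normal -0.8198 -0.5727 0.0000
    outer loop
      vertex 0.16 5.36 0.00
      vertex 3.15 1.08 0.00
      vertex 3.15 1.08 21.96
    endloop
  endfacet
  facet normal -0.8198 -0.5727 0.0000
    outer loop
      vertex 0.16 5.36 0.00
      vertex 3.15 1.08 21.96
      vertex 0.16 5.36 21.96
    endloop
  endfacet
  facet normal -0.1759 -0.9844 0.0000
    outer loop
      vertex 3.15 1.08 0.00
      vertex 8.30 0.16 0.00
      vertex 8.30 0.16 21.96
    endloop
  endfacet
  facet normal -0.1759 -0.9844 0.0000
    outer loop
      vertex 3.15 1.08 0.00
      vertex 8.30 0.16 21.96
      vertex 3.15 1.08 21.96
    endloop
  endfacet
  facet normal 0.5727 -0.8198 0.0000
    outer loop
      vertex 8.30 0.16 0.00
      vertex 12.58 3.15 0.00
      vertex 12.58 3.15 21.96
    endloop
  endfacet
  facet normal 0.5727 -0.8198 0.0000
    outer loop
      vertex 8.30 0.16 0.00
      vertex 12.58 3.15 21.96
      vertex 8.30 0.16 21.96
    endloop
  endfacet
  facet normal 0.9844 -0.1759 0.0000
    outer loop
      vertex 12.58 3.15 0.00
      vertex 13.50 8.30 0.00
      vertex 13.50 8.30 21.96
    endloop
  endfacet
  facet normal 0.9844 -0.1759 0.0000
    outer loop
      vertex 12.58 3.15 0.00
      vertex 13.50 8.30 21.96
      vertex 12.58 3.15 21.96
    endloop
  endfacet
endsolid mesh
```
; perimeter-only toolpath
G21 ; units = mm
G90 ; absolute positioning
G28 ; home
; layer 1
G0 Z5.49
G0 X13.50 Y8.30
G1 X10.51 Y12.58
G1 X5.36 Y13.50
G1 X1.08 Y10.51
G1 X0.16 Y5.36
G1 X3.15 Y1.08
G1 X8.30 Y0.16
G1 X12.58 Y3.15
G1 X13.50 Y8.30
; layer 2
G0 Z10.98
G0 X13.50 Y8.30
G1 X10.51 Y12.58
G1 X5.36 Y13.50
G1 X1.08 Y10.51
G1 X0.16 Y5.36
G1 X3.15 Y1.08
G1 X8.30 Y0.16
G1 X12.58 Y3.15
G1 X13.50 Y8.30
; layer 3
G0 Z16.47
G0 X13.50 Y8.30
G1 X10.51 Y12.58
G1 X5.36 Y13.50
G1 X1.08 Y10.51
G1 X0.16 Y5.36
G1 X3.15 Y1.08
G1 X8.30 Y0.16
G1 X12.58 Y3.15
G1 X13.50 Y8.30
; layer 4
G0 Z21.96
G0 X13.50 Y8.30
G1 X10.51 Y12.58
G1 X5.36 Y13.50
G1 X1.08 Y10.51
G1 X0.16 Y5.36
G1 X3.15 Y1.08
G1 X8.30 Y0.16
G1 X12.58 Y3.15
G1 X13.50 Y8.30
M2 ; end

The solid is a regular 8-sided prism (a cylinder approximated with 8 flat sides), circumscribed radius ≈ 6.83 mm, height ≈ 22 mm. Slicing at Δz = 5.49 mm — 4 equal slices spanning the solid's height, so layer i sits at z = i·h/4 — gives 4 non-empty perimeters. Each is a 8-segment closed polygon; G0 lifts to the layer z and rapids to the start vertex, then G1 traces the edges.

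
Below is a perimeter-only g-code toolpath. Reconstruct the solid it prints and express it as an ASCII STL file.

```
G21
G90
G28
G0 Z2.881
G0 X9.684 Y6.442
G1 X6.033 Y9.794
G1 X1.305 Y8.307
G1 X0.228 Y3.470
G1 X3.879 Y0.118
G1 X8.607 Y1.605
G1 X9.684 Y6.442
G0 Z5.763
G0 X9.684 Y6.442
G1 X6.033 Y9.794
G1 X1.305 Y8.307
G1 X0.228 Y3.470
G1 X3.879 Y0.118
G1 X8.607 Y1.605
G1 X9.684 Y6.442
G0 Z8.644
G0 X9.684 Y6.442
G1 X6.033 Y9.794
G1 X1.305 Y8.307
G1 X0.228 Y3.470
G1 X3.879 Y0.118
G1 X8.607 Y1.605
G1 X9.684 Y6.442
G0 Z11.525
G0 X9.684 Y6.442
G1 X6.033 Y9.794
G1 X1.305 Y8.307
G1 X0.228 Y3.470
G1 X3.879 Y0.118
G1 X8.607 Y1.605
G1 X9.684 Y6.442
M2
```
solid part
  facet normal 0.0000 0.0000 -1.0000
    outer loop
      vertex 1.305 8.307 0.000
      vertex 6.033 9.794 0.000
      vertex 9.684 6.442 0.000
    endloop
  endfacet
  facet normal 0.0000 0.0000 -1.0000
    outer loop
      vertex 0.228 3.470 0.000
      vertex 1.305 8.307 0.000
      vertex 9.684 6.442 0.000
    endloop
  endfacet
  facet normal 0.0000 0.0000 -1.0000
    outer loop
      vertex 3.879 0.118 0.000
      vertex 0.228 3.470 0.000
      vertex 9.684 6.442 0.000
    endloop
  endfacet
  facet normal 0.0000 0.0000 -1.0000
    outer loop
      vertex 8.607 1.605 0.000
      vertex 3.879 0.118 0.000
      vertex 9.684 6.442 0.000
    endloop
  endfacet
  facet normal 0.0000 0.0000 1.0000
    outer loop
      vertex 9.684 6.442 11.525
      vertex 6.033 9.794 11.525
      vertex 1.305 8.307 11.525
    endloop
  endfacet
  facet normal 0.0000 0.0000 1.0000
    outer loop
      vertex 9.684 6.442 11.525
      vertex 1.305 8.307 11.525
      vertex 0.228 3.470 11.525
    endloop
  endfacet
  facet normal 0.0000 0.0000 1.0000
    outer loop
      vertex 9.684 6.442 11.525
      vertex 0.228 3.470 11.525
      vertex 3.879 0.118 11.525
    endloop
  endfacet
  facet normal 0.0000 0.0000 1.0000
    outer loop
      vertex 9.684 6.442 11.525
      vertex 3.879 0.118 11.525
      vertex 8.607 1.605 11.525
    endloop
  endfacet
  facet normal 0.6763 0.7366 0.0000
    outer loop
      vertex 9.684 6.442 0.000
      vertex 6.033 9.794 0.000
      vertex 6.033 9.794 11.525
    endloop
  endfacet
  facet normal 0.6763 0.7366 0.0000
    outer loop
      vertex 9.684 6.442 0.000
      vertex 6.033 9.794 11.525
      vertex 9.684 6.442 11.525
    endloop
  endfacet
  facet normal -0.3000 0.9539 0.0000
    outer loop
      vertex 6.033 9.794 0.000
      vertex 1.305 8.307 0.000
      vertex 1.305 8.307 11.525
    endloop
  endfacet
  facet normal -0.3000 0.9539 0.0000
    outer loop
      vertex 6.033 9.794 0.000
      vertex 1.305 8.307 11.525
      vertex 6.033 9.794 11.525
    endloop
  endfacet
  facet normal -0.9761 0.2173 0.0000
    outer loop
      vertex 1.305 8.307 0.000
      vertex 0.228 3.470 0.000
      vertex 0.228 3.470 11.525
    endloop
  endfacet
  facet normal -0.9761 0.2173 0.0000
    outer loop
      vertex 1.305 8.307 0.000
      vertex 0.228 3.470 11.525
      vertex 1.305 8.307 11.525
    endloop
  endfacet
  facet normal -0.6763 -0.7366 0.0000
    outer loop
      vertex 0.228 3.470 0.000
      vertex 3.879 0.118 0.000
      vertex 3.879 0.118 11.525
    endloop
  endfacet
  facet normal -0.6763 -0.7366 0.0000
    outer loop
      vertex 0.228 3.470 0.000
      vertex 3.879 0.118 11.525
      vertex 0.228 3.470 11.525
    endloop
  endfacet
  facet normal 0.3000 -0.9539 0.0000
    outer loop
      vertex 3.879 0.118 0.000
      vertex 8.607 1.605 0.000
      vertex 8.607 1.605 11.525
    endloop
  endfacet
  facet normal 0.3000 -0.9539 0.0000
    outer loop
      vertex 3.879 0.118 0.000
      vertex 8.607 1.605 11.525
      vertex 3.879 0.118 11.525
    endloop
  endfacet
  facet normal 0.9761 -0.2173 0.0000
    outer loop
      vertex 8.607 1.605 0.000
      vertex 9.684 6.442 0.000
      vertex 9.684 6.442 11.525
    endloop
  endfacet
  facet normal 0.9761 -0.2173 0.0000
    outer loop
      vertex 8.607 1.605 0.000
      vertex 9.684 6.442 11.525
      vertex 8.607 1.605 11.525
    endloop
  endfacet
endsolid part

The G0 Z moves step by Δz≈2.881 mm. Every layer's G1 loop is the same polygon, so the solid is a straight extrusion of it from z=0 to z≈11.5. Closing with flat bottom and top caps and triangulating gives 20 facets — a regular 6-sided prism (a cylinder approximated with 6 flat sides), circumscribed radius ≈ 4.96 mm, height ≈ 11.5 mm.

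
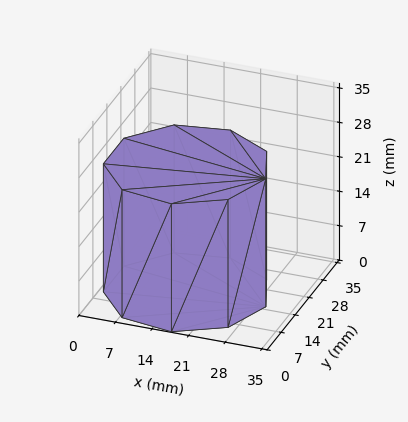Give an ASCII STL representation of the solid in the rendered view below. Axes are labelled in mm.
Reading the render: the shape is a regular 9-sided prism (a cylinder approximated with 9 flat sides), circumscribed radius ≈ 15 mm, height ≈ 26 mm (dimensions read to the nearest mm from the axis ticks). For the STL, each face is triangulated and given an outward normal.

solid part
  facet normal 0.0000 0.0000 -1.0000
    outer loop
      vertex 17.605 29.772 0.000
      vertex 26.491 24.642 0.000
      vertex 30.000 15.000 0.000
    endloop
  endfacet
  facet normal 0.0000 0.0000 -1.0000
    outer loop
      vertex 7.500 27.990 0.000
      vertex 17.605 29.772 0.000
      vertex 30.000 15.000 0.000
    endloop
  endfacet
  facet normal 0.0000 0.0000 -1.0000
    outer loop
      vertex 0.905 20.130 0.000
      vertex 7.500 27.990 0.000
      vertex 30.000 15.000 0.000
    endloop
  endfacet
  facet normal 0.0000 0.0000 -1.0000
    outer loop
      vertex 0.905 9.870 0.000
      vertex 0.905 20.130 0.000
      vertex 30.000 15.000 0.000
    endloop
  endfacet
  facet normal 0.0000 0.0000 -1.0000
    outer loop
      vertex 7.500 2.010 0.000
      vertex 0.905 9.870 0.000
      vertex 30.000 15.000 0.000
    endloop
  endfacet
  facet normal 0.0000 0.0000 -1.0000
    outer loop
      vertex 17.605 0.228 0.000
      vertex 7.500 2.010 0.000
      vertex 30.000 15.000 0.000
    endloop
  endfacet
  facet normal 0.0000 0.0000 -1.0000
    outer loop
      vertex 26.491 5.358 0.000
      vertex 17.605 0.228 0.000
      vertex 30.000 15.000 0.000
    endloop
  endfacet
  facet normal 0.0000 0.0000 1.0000
    outer loop
      vertex 30.000 15.000 26.000
      vertex 26.491 24.642 26.000
      vertex 17.605 29.772 26.000
    endloop
  endfacet
  facet normal 0.0000 0.0000 1.0000
    outer loop
      vertex 30.000 15.000 26.000
      vertex 17.605 29.772 26.000
      vertex 7.500 27.990 26.000
    endloop
  endfacet
  facet normal 0.0000 0.0000 1.0000
    outer loop
      vertex 30.000 15.000 26.000
      vertex 7.500 27.990 26.000
      vertex 0.905 20.130 26.000
    endloop
  endfacet
  facet normal 0.0000 0.0000 1.0000
    outer loop
      vertex 30.000 15.000 26.000
      vertex 0.905 20.130 26.000
      vertex 0.905 9.870 26.000
    endloop
  endfacet
  facet normal 0.0000 0.0000 1.0000
    outer loop
      vertex 30.000 15.000 26.000
      vertex 0.905 9.870 26.000
      vertex 7.500 2.010 26.000
    endloop
  endfacet
  facet normal 0.0000 0.0000 1.0000
    outer loop
      vertex 30.000 15.000 26.000
      vertex 7.500 2.010 26.000
      vertex 17.605 0.228 26.000
    endloop
  endfacet
  facet normal 0.0000 0.0000 1.0000
    outer loop
      vertex 30.000 15.000 26.000
      vertex 17.605 0.228 26.000
      vertex 26.491 5.358 26.000
    endloop
  endfacet
  facet normal 0.9397 0.3420 0.0000
    outer loop
      vertex 30.000 15.000 0.000
      vertex 26.491 24.642 0.000
      vertex 26.491 24.642 26.000
    endloop
  endfacet
  facet normal 0.9397 0.3420 0.0000
    outer loop
      vertex 30.000 15.000 0.000
      vertex 26.491 24.642 26.000
      vertex 30.000 15.000 26.000
    endloop
  endfacet
  facet normal 0.5000 0.8660 0.0000
    outer loop
      vertex 26.491 24.642 0.000
      vertex 17.605 29.772 0.000
      vertex 17.605 29.772 26.000
    endloop
  endfacet
  facet normal 0.5000 0.8660 0.0000
    outer loop
      vertex 26.491 24.642 0.000
      vertex 17.605 29.772 26.000
      vertex 26.491 24.642 26.000
    endloop
  endfacet
  facet normal -0.1737 0.9848 0.0000
    outer loop
      vertex 17.605 29.772 0.000
      vertex 7.500 27.990 0.000
      vertex 7.500 27.990 26.000
    endloop
  endfacet
  facet normal -0.1737 0.9848 0.0000
    outer loop
      vertex 17.605 29.772 0.000
      vertex 7.500 27.990 26.000
      vertex 17.605 29.772 26.000
    endloop
  endfacet
  facet normal -0.7661 0.6428 0.0000
    outer loop
      vertex 7.500 27.990 0.000
      vertex 0.905 20.130 0.000
      vertex 0.905 20.130 26.000
    endloop
  endfacet
  facet normal -0.7661 0.6428 0.0000
    outer loop
      vertex 7.500 27.990 0.000
      vertex 0.905 20.130 26.000
      vertex 7.500 27.990 26.000
    endloop
  endfacet
  facet normal -1.0000 0.0000 0.0000
    outer loop
      vertex 0.905 20.130 0.000
      vertex 0.905 9.870 0.000
      vertex 0.905 9.870 26.000
    endloop
  endfacet
  facet normal -1.0000 0.0000 0.0000
    outer loop
      vertex 0.905 20.130 0.000
      vertex 0.905 9.870 26.000
      vertex 0.905 20.130 26.000
    endloop
  endfacet
  facet normal -0.7661 -0.6428 0.0000
    outer loop
      vertex 0.905 9.870 0.000
      vertex 7.500 2.010 0.000
      vertex 7.500 2.010 26.000
    endloop
  endfacet
  facet normal -0.7661 -0.6428 0.0000
    outer loop
      vertex 0.905 9.870 0.000
      vertex 7.500 2.010 26.000
      vertex 0.905 9.870 26.000
    endloop
  endfacet
  facet normal -0.1737 -0.9848 0.0000
    outer loop
      vertex 7.500 2.010 0.000
      vertex 17.605 0.228 0.000
      vertex 17.605 0.228 26.000
    endloop
  endfacet
  facet normal -0.1737 -0.9848 0.0000
    outer loop
      vertex 7.500 2.010 0.000
      vertex 17.605 0.228 26.000
      vertex 7.500 2.010 26.000
    endloop
  endfacet
  facet normal 0.5000 -0.8660 0.0000
    outer loop
      vertex 17.605 0.228 0.000
      vertex 26.491 5.358 0.000
      vertex 26.491 5.358 26.000
    endloop
  endfacet
  facet normal 0.5000 -0.8660 0.0000
    outer loop
      vertex 17.605 0.228 0.000
      vertex 26.491 5.358 26.000
      vertex 17.605 0.228 26.000
    endloop
  endfacet
  facet normal 0.9397 -0.3420 0.0000
    outer loop
      vertex 26.491 5.358 0.000
      vertex 30.000 15.000 0.000
      vertex 30.000 15.000 26.000
    endloop
  endfacet
  facet normal 0.9397 -0.3420 0.0000
    outer loop
      vertex 26.491 5.358 0.000
      vertex 30.000 15.000 26.000
      vertex 26.491 5.358 26.000
    endloop
  endfacet
endsolid part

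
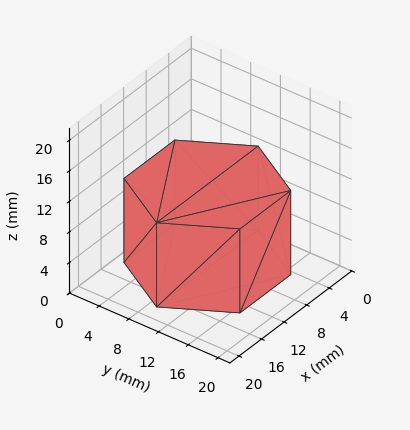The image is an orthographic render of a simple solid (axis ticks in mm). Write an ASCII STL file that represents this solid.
Reading the render: the shape is a regular 6-sided prism (a cylinder approximated with 6 flat sides), circumscribed radius ≈ 9 mm, height ≈ 11 mm (dimensions read to the nearest mm from the axis ticks). For the STL, each face is triangulated and given an outward normal.

solid part
  facet normal 0.0000 0.0000 -1.0000
    outer loop
      vertex 4.5 16.8 0.0
      vertex 13.5 16.8 0.0
      vertex 18.0 9.0 0.0
    endloop
  endfacet
  facet normal 0.0000 0.0000 -1.0000
    outer loop
      vertex 0.0 9.0 0.0
      vertex 4.5 16.8 0.0
      vertex 18.0 9.0 0.0
    endloop
  endfacet
  facet normal 0.0000 0.0000 -1.0000
    outer loop
      vertex 4.5 1.2 0.0
      vertex 0.0 9.0 0.0
      vertex 18.0 9.0 0.0
    endloop
  endfacet
  facet normal 0.0000 0.0000 -1.0000
    outer loop
      vertex 13.5 1.2 0.0
      vertex 4.5 1.2 0.0
      vertex 18.0 9.0 0.0
    endloop
  endfacet
  facet normal 0.0000 0.0000 1.0000
    outer loop
      vertex 18.0 9.0 11.0
      vertex 13.5 16.8 11.0
      vertex 4.5 16.8 11.0
    endloop
  endfacet
  facet normal 0.0000 0.0000 1.0000
    outer loop
      vertex 18.0 9.0 11.0
      vertex 4.5 16.8 11.0
      vertex 0.0 9.0 11.0
    endloop
  endfacet
  facet normal 0.0000 0.0000 1.0000
    outer loop
      vertex 18.0 9.0 11.0
      vertex 0.0 9.0 11.0
      vertex 4.5 1.2 11.0
    endloop
  endfacet
  facet normal 0.0000 0.0000 1.0000
    outer loop
      vertex 18.0 9.0 11.0
      vertex 4.5 1.2 11.0
      vertex 13.5 1.2 11.0
    endloop
  endfacet
  facet normal 0.8662 0.4997 0.0000
    outer loop
      vertex 18.0 9.0 0.0
      vertex 13.5 16.8 0.0
      vertex 13.5 16.8 11.0
    endloop
  endfacet
  facet normal 0.8662 0.4997 0.0000
    outer loop
      vertex 18.0 9.0 0.0
      vertex 13.5 16.8 11.0
      vertex 18.0 9.0 11.0
    endloop
  endfacet
  facet normal 0.0000 1.0000 0.0000
    outer loop
      vertex 13.5 16.8 0.0
      vertex 4.5 16.8 0.0
      vertex 4.5 16.8 11.0
    endloop
  endfacet
  facet normal 0.0000 1.0000 0.0000
    outer loop
      vertex 13.5 16.8 0.0
      vertex 4.5 16.8 11.0
      vertex 13.5 16.8 11.0
    endloop
  endfacet
  facet normal -0.8662 0.4997 0.0000
    outer loop
      vertex 4.5 16.8 0.0
      vertex 0.0 9.0 0.0
      vertex 0.0 9.0 11.0
    endloop
  endfacet
  facet normal -0.8662 0.4997 0.0000
    outer loop
      vertex 4.5 16.8 0.0
      vertex 0.0 9.0 11.0
      vertex 4.5 16.8 11.0
    endloop
  endfacet
  facet normal -0.8662 -0.4997 0.0000
    outer loop
      vertex 0.0 9.0 0.0
      vertex 4.5 1.2 0.0
      vertex 4.5 1.2 11.0
    endloop
  endfacet
  facet normal -0.8662 -0.4997 0.0000
    outer loop
      vertex 0.0 9.0 0.0
      vertex 4.5 1.2 11.0
      vertex 0.0 9.0 11.0
    endloop
  endfacet
  facet normal 0.0000 -1.0000 0.0000
    outer loop
      vertex 4.5 1.2 0.0
      vertex 13.5 1.2 0.0
      vertex 13.5 1.2 11.0
    endloop
  endfacet
  facet normal 0.0000 -1.0000 0.0000
    outer loop
      vertex 4.5 1.2 0.0
      vertex 13.5 1.2 11.0
      vertex 4.5 1.2 11.0
    endloop
  endfacet
  facet normal 0.8662 -0.4997 0.0000
    outer loop
      vertex 13.5 1.2 0.0
      vertex 18.0 9.0 0.0
      vertex 18.0 9.0 11.0
    endloop
  endfacet
  facet normal 0.8662 -0.4997 0.0000
    outer loop
      vertex 13.5 1.2 0.0
      vertex 18.0 9.0 11.0
      vertex 13.5 1.2 11.0
    endloop
  endfacet
endsolid part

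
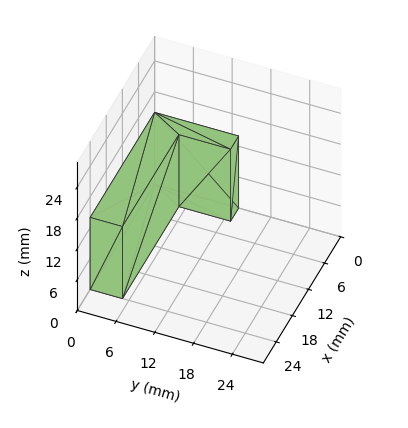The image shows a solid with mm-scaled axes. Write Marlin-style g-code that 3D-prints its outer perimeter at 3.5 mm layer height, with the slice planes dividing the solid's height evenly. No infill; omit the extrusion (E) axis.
Reading the render: the shape is an L-shaped prism: outer 24 × 13 mm, arm thicknesses ≈ 5 mm (horizontal) and 3 mm (vertical), extruded 14 mm in z (dimensions read to the nearest mm from the axis ticks). For the g-code, the solid's height is divided into equal slices at the stated Δz and each level perimeter traced with G1 moves after a G0 lift.

; perimeter-only toolpath
G21 ; units = mm
G90 ; absolute positioning
G28 ; home
; layer 1
G0 Z3.5
G0 X0.0 Y0.0
G1 X24.0 Y0.0
G1 X24.0 Y5.0
G1 X3.0 Y5.0
G1 X3.0 Y13.0
G1 X0.0 Y13.0
G1 X0.0 Y0.0
; layer 2
G0 Z7.0
G0 X0.0 Y0.0
G1 X24.0 Y0.0
G1 X24.0 Y5.0
G1 X3.0 Y5.0
G1 X3.0 Y13.0
G1 X0.0 Y13.0
G1 X0.0 Y0.0
; layer 3
G0 Z10.5
G0 X0.0 Y0.0
G1 X24.0 Y0.0
G1 X24.0 Y5.0
G1 X3.0 Y5.0
G1 X3.0 Y13.0
G1 X0.0 Y13.0
G1 X0.0 Y0.0
; layer 4
G0 Z14.0
G0 X0.0 Y0.0
G1 X24.0 Y0.0
G1 X24.0 Y5.0
G1 X3.0 Y5.0
G1 X3.0 Y13.0
G1 X0.0 Y13.0
G1 X0.0 Y0.0
M2 ; end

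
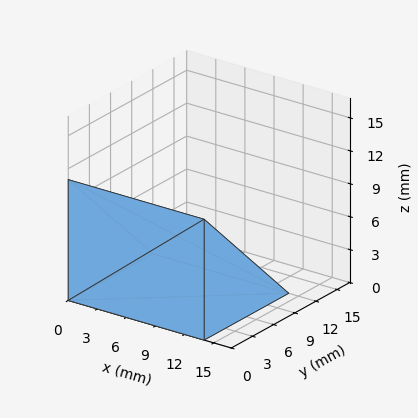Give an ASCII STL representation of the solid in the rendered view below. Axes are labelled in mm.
Reading the render: the shape is a wedge (ramp): 14 × 12 mm base, rising to 11 mm along the y=0 edge and sloping linearly to z=0 at y=12 (dimensions read to the nearest mm from the axis ticks). For the STL, each face is triangulated and given an outward normal.

solid part
  facet normal 0.0000 0.0000 -1.0000
    outer loop
      vertex 14.0 12.0 0.0
      vertex 14.0 0.0 0.0
      vertex 0.0 0.0 0.0
    endloop
  endfacet
  facet normal 0.0000 0.0000 -1.0000
    outer loop
      vertex 0.0 12.0 0.0
      vertex 14.0 12.0 0.0
      vertex 0.0 0.0 0.0
    endloop
  endfacet
  facet normal 0.0000 -1.0000 0.0000
    outer loop
      vertex 0.0 0.0 0.0
      vertex 14.0 0.0 0.0
      vertex 14.0 0.0 11.0
    endloop
  endfacet
  facet normal 0.0000 -1.0000 0.0000
    outer loop
      vertex 0.0 0.0 0.0
      vertex 14.0 0.0 11.0
      vertex 0.0 0.0 11.0
    endloop
  endfacet
  facet normal 0.0000 0.6757 0.7372
    outer loop
      vertex 0.0 0.0 11.0
      vertex 14.0 0.0 11.0
      vertex 14.0 12.0 0.0
    endloop
  endfacet
  facet normal 0.0000 0.6757 0.7372
    outer loop
      vertex 0.0 0.0 11.0
      vertex 14.0 12.0 0.0
      vertex 0.0 12.0 0.0
    endloop
  endfacet
  facet normal -1.0000 0.0000 0.0000
    outer loop
      vertex 0.0 0.0 11.0
      vertex 0.0 12.0 0.0
      vertex 0.0 0.0 0.0
    endloop
  endfacet
  facet normal 1.0000 0.0000 0.0000
    outer loop
      vertex 14.0 0.0 0.0
      vertex 14.0 12.0 0.0
      vertex 14.0 0.0 11.0
    endloop
  endfacet
endsolid part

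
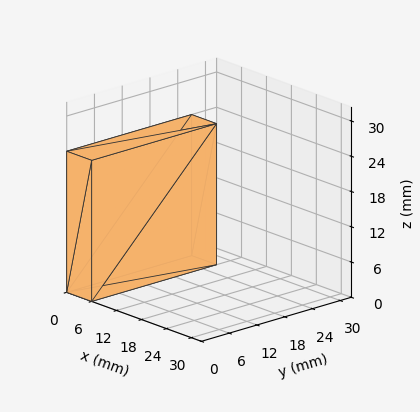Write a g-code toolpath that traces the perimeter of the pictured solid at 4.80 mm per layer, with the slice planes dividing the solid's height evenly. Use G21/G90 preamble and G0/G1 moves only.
Reading the render: the shape is a rectangular box, roughly 6 × 27 mm footprint and 24 mm tall (dimensions read to the nearest mm from the axis ticks). For the g-code, the solid's height is divided into equal slices at the stated Δz and each level perimeter traced with G1 moves after a G0 lift.

; perimeter-only toolpath
G21 ; units = mm
G90 ; absolute positioning
G28 ; home
; layer 1
G0 Z4.80
G0 X0.00 Y0.00
G1 X6.00 Y0.00
G1 X6.00 Y27.00
G1 X0.00 Y27.00
G1 X0.00 Y0.00
; layer 2
G0 Z9.60
G0 X0.00 Y0.00
G1 X6.00 Y0.00
G1 X6.00 Y27.00
G1 X0.00 Y27.00
G1 X0.00 Y0.00
; layer 3
G0 Z14.40
G0 X0.00 Y0.00
G1 X6.00 Y0.00
G1 X6.00 Y27.00
G1 X0.00 Y27.00
G1 X0.00 Y0.00
; layer 4
G0 Z19.20
G0 X0.00 Y0.00
G1 X6.00 Y0.00
G1 X6.00 Y27.00
G1 X0.00 Y27.00
G1 X0.00 Y0.00
; layer 5
G0 Z24.00
G0 X0.00 Y0.00
G1 X6.00 Y0.00
G1 X6.00 Y27.00
G1 X0.00 Y27.00
G1 X0.00 Y0.00
M2 ; end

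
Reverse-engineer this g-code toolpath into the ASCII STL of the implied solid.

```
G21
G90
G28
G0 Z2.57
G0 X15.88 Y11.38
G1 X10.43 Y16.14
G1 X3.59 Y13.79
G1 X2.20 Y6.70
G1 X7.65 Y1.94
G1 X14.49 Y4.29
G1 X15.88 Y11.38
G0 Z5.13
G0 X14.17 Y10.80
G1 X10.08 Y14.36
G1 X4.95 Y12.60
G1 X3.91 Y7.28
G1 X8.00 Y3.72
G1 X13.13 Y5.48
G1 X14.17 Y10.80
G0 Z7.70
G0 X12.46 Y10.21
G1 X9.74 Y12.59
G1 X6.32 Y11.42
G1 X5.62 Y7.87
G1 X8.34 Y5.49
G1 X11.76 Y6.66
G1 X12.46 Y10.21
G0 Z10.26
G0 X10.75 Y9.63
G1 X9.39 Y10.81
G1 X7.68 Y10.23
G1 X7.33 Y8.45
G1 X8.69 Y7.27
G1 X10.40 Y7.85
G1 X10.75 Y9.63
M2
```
solid part
  facet normal 0.0000 0.0000 -1.0000
    outer loop
      vertex 2.23 14.98 0.00
      vertex 10.78 17.91 0.00
      vertex 17.59 11.97 0.00
    endloop
  endfacet
  facet normal 0.0000 0.0000 -1.0000
    outer loop
      vertex 0.49 6.11 0.00
      vertex 2.23 14.98 0.00
      vertex 17.59 11.97 0.00
    endloop
  endfacet
  facet normal 0.0000 0.0000 -1.0000
    outer loop
      vertex 7.30 0.17 0.00
      vertex 0.49 6.11 0.00
      vertex 17.59 11.97 0.00
    endloop
  endfacet
  facet normal 0.0000 0.0000 -1.0000
    outer loop
      vertex 15.85 3.10 0.00
      vertex 7.30 0.17 0.00
      vertex 17.59 11.97 0.00
    endloop
  endfacet
  facet normal 0.5611 0.6433 0.5209
    outer loop
      vertex 17.59 11.97 0.00
      vertex 10.78 17.91 0.00
      vertex 9.04 9.04 12.83
    endloop
  endfacet
  facet normal -0.2768 0.8076 0.5208
    outer loop
      vertex 10.78 17.91 0.00
      vertex 2.23 14.98 0.00
      vertex 9.04 9.04 12.83
    endloop
  endfacet
  facet normal -0.8377 0.1643 0.5207
    outer loop
      vertex 2.23 14.98 0.00
      vertex 0.49 6.11 0.00
      vertex 9.04 9.04 12.83
    endloop
  endfacet
  facet normal -0.5611 -0.6433 0.5209
    outer loop
      vertex 0.49 6.11 0.00
      vertex 7.30 0.17 0.00
      vertex 9.04 9.04 12.83
    endloop
  endfacet
  facet normal 0.2768 -0.8076 0.5208
    outer loop
      vertex 7.30 0.17 0.00
      vertex 15.85 3.10 0.00
      vertex 9.04 9.04 12.83
    endloop
  endfacet
  facet normal 0.8377 -0.1643 0.5207
    outer loop
      vertex 15.85 3.10 0.00
      vertex 17.59 11.97 0.00
      vertex 9.04 9.04 12.83
    endloop
  endfacet
endsolid part

The G0 Z moves step by Δz≈2.57 mm. The G1 loops shrink linearly with z, so the solid tapers from its base footprint up to z≈12.8. Closing with a flat bottom cap and the tapered top and triangulating gives 10 facets — a regular 6-sided pyramid, base circumscribed radius ≈ 9.04 mm, apex at z ≈ 12.8 mm.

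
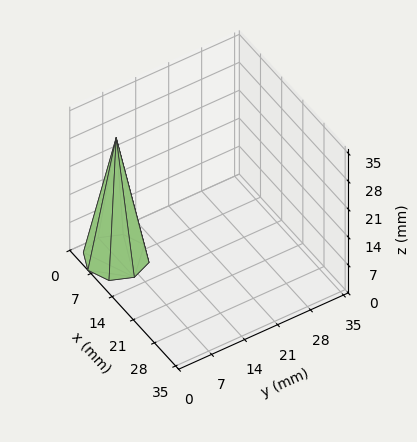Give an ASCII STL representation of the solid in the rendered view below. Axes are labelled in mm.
Reading the render: the shape is a regular 8-sided pyramid, base circumscribed radius ≈ 6 mm, apex at z ≈ 30 mm (dimensions read to the nearest mm from the axis ticks). For the STL, each face is triangulated and given an outward normal.

solid part
  facet normal 0.0000 0.0000 -1.0000
    outer loop
      vertex 6.000 12.000 0.000
      vertex 10.243 10.243 0.000
      vertex 12.000 6.000 0.000
    endloop
  endfacet
  facet normal 0.0000 0.0000 -1.0000
    outer loop
      vertex 1.757 10.243 0.000
      vertex 6.000 12.000 0.000
      vertex 12.000 6.000 0.000
    endloop
  endfacet
  facet normal 0.0000 0.0000 -1.0000
    outer loop
      vertex 0.000 6.000 0.000
      vertex 1.757 10.243 0.000
      vertex 12.000 6.000 0.000
    endloop
  endfacet
  facet normal 0.0000 0.0000 -1.0000
    outer loop
      vertex 1.757 1.757 0.000
      vertex 0.000 6.000 0.000
      vertex 12.000 6.000 0.000
    endloop
  endfacet
  facet normal 0.0000 0.0000 -1.0000
    outer loop
      vertex 6.000 0.000 0.000
      vertex 1.757 1.757 0.000
      vertex 12.000 6.000 0.000
    endloop
  endfacet
  facet normal 0.0000 0.0000 -1.0000
    outer loop
      vertex 10.243 1.757 0.000
      vertex 6.000 0.000 0.000
      vertex 12.000 6.000 0.000
    endloop
  endfacet
  facet normal 0.9085 0.3762 0.1817
    outer loop
      vertex 12.000 6.000 0.000
      vertex 10.243 10.243 0.000
      vertex 6.000 6.000 30.000
    endloop
  endfacet
  facet normal 0.3762 0.9085 0.1817
    outer loop
      vertex 10.243 10.243 0.000
      vertex 6.000 12.000 0.000
      vertex 6.000 6.000 30.000
    endloop
  endfacet
  facet normal -0.3762 0.9085 0.1817
    outer loop
      vertex 6.000 12.000 0.000
      vertex 1.757 10.243 0.000
      vertex 6.000 6.000 30.000
    endloop
  endfacet
  facet normal -0.9085 0.3762 0.1817
    outer loop
      vertex 1.757 10.243 0.000
      vertex 0.000 6.000 0.000
      vertex 6.000 6.000 30.000
    endloop
  endfacet
  facet normal -0.9085 -0.3762 0.1817
    outer loop
      vertex 0.000 6.000 0.000
      vertex 1.757 1.757 0.000
      vertex 6.000 6.000 30.000
    endloop
  endfacet
  facet normal -0.3762 -0.9085 0.1817
    outer loop
      vertex 1.757 1.757 0.000
      vertex 6.000 0.000 0.000
      vertex 6.000 6.000 30.000
    endloop
  endfacet
  facet normal 0.3762 -0.9085 0.1817
    outer loop
      vertex 6.000 0.000 0.000
      vertex 10.243 1.757 0.000
      vertex 6.000 6.000 30.000
    endloop
  endfacet
  facet normal 0.9085 -0.3762 0.1817
    outer loop
      vertex 10.243 1.757 0.000
      vertex 12.000 6.000 0.000
      vertex 6.000 6.000 30.000
    endloop
  endfacet
endsolid part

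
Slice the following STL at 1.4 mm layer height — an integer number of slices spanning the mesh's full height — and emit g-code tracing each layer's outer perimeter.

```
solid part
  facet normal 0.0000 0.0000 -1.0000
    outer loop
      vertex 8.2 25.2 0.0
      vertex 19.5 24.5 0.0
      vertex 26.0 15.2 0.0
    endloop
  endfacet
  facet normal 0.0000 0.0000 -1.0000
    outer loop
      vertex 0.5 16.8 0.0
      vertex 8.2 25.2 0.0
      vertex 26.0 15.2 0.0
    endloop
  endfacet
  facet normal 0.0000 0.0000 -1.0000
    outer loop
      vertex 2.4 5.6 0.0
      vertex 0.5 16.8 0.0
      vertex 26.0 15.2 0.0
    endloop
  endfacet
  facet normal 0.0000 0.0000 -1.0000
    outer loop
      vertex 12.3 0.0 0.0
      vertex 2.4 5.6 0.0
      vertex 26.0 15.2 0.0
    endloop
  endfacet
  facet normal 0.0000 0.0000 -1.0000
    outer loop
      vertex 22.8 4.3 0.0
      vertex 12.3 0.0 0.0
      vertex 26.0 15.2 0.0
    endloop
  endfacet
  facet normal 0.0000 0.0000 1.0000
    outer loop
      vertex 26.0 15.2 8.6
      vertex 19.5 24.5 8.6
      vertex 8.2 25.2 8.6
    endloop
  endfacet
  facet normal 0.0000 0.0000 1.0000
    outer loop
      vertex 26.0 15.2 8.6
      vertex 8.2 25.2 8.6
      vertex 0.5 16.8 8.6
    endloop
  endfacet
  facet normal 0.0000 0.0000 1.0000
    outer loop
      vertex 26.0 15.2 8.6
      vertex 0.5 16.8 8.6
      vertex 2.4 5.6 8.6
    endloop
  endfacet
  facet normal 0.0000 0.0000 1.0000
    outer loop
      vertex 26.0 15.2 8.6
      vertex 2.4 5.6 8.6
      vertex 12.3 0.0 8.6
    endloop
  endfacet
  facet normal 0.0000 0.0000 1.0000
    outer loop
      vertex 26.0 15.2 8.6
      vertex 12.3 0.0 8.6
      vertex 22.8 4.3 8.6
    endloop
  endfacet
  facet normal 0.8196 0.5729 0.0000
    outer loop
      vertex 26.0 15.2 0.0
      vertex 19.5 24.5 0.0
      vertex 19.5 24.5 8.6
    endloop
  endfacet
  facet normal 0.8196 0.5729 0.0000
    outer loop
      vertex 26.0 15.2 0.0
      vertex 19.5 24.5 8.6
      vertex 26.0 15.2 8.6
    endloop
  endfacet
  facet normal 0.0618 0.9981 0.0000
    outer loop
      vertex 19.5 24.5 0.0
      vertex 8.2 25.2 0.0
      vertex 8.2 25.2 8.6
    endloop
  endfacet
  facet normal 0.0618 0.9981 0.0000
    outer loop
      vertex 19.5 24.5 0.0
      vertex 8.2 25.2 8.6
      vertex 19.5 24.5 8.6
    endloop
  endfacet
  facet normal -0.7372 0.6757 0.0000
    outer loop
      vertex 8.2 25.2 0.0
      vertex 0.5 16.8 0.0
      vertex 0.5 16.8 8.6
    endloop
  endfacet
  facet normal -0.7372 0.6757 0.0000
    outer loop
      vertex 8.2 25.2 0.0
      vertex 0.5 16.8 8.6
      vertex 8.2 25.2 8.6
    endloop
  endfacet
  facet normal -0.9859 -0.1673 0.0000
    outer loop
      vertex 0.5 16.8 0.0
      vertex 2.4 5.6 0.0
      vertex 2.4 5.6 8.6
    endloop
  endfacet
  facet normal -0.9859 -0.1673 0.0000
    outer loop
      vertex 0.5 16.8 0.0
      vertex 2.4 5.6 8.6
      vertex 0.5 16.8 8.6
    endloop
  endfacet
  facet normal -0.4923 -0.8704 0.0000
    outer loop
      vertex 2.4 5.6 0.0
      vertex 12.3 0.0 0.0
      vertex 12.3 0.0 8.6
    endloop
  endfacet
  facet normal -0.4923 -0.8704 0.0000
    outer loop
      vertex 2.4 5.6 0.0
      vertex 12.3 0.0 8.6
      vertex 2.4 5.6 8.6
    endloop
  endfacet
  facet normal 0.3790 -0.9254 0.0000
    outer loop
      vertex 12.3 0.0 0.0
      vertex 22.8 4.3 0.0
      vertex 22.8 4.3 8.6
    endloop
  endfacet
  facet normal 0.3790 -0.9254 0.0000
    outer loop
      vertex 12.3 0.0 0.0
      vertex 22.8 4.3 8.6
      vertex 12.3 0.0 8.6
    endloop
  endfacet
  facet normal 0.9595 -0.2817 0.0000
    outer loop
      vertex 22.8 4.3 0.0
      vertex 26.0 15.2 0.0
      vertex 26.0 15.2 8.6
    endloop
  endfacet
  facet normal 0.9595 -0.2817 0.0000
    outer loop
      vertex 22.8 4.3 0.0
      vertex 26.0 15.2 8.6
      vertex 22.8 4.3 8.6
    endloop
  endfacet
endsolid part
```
; perimeter-only toolpath
G21 ; units = mm
G90 ; absolute positioning
G28 ; home
; layer 1
G0 Z1.4
G0 X26.0 Y15.2
G1 X19.5 Y24.5
G1 X8.2 Y25.2
G1 X0.5 Y16.8
G1 X2.4 Y5.6
G1 X12.3 Y0.0
G1 X22.8 Y4.3
G1 X26.0 Y15.2
; layer 2
G0 Z2.9
G0 X26.0 Y15.2
G1 X19.5 Y24.5
G1 X8.2 Y25.2
G1 X0.5 Y16.8
G1 X2.4 Y5.6
G1 X12.3 Y0.0
G1 X22.8 Y4.3
G1 X26.0 Y15.2
; layer 3
G0 Z4.3
G0 X26.0 Y15.2
G1 X19.5 Y24.5
G1 X8.2 Y25.2
G1 X0.5 Y16.8
G1 X2.4 Y5.6
G1 X12.3 Y0.0
G1 X22.8 Y4.3
G1 X26.0 Y15.2
; layer 4
G0 Z5.7
G0 X26.0 Y15.2
G1 X19.5 Y24.5
G1 X8.2 Y25.2
G1 X0.5 Y16.8
G1 X2.4 Y5.6
G1 X12.3 Y0.0
G1 X22.8 Y4.3
G1 X26.0 Y15.2
; layer 5
G0 Z7.2
G0 X26.0 Y15.2
G1 X19.5 Y24.5
G1 X8.2 Y25.2
G1 X0.5 Y16.8
G1 X2.4 Y5.6
G1 X12.3 Y0.0
G1 X22.8 Y4.3
G1 X26.0 Y15.2
; layer 6
G0 Z8.6
G0 X26.0 Y15.2
G1 X19.5 Y24.5
G1 X8.2 Y25.2
G1 X0.5 Y16.8
G1 X2.4 Y5.6
G1 X12.3 Y0.0
G1 X22.8 Y4.3
G1 X26.0 Y15.2
M2 ; end

The solid is a regular 7-sided prism (a cylinder approximated with 7 flat sides), circumscribed radius ≈ 13.1 mm, height ≈ 8.6 mm. Slicing at Δz = 1.4 mm — 6 equal slices spanning the solid's height, so layer i sits at z = i·h/6 — gives 6 non-empty perimeters. Each is a 7-segment closed polygon; G0 lifts to the layer z and rapids to the start vertex, then G1 traces the edges.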